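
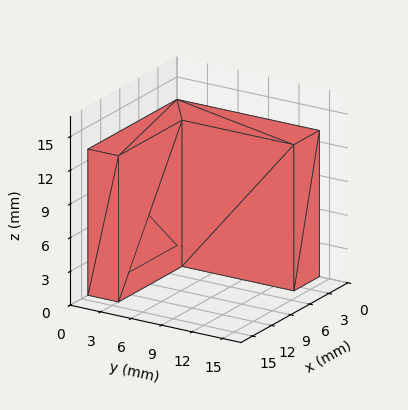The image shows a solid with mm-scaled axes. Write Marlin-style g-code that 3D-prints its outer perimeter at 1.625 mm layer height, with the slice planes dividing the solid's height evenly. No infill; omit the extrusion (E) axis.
Reading the render: the shape is an L-shaped prism: outer 14 × 14 mm, arm thicknesses ≈ 3 mm (horizontal) and 4 mm (vertical), extruded 13 mm in z (dimensions read to the nearest mm from the axis ticks). For the g-code, the solid's height is divided into equal slices at the stated Δz and each level perimeter traced with G1 moves after a G0 lift.

; perimeter-only toolpath
G21 ; units = mm
G90 ; absolute positioning
G28 ; home
; layer 1
G0 Z1.625
G0 X0.000 Y0.000
G1 X14.000 Y0.000
G1 X14.000 Y3.000
G1 X4.000 Y3.000
G1 X4.000 Y14.000
G1 X0.000 Y14.000
G1 X0.000 Y0.000
; layer 2
G0 Z3.250
G0 X0.000 Y0.000
G1 X14.000 Y0.000
G1 X14.000 Y3.000
G1 X4.000 Y3.000
G1 X4.000 Y14.000
G1 X0.000 Y14.000
G1 X0.000 Y0.000
; layer 3
G0 Z4.875
G0 X0.000 Y0.000
G1 X14.000 Y0.000
G1 X14.000 Y3.000
G1 X4.000 Y3.000
G1 X4.000 Y14.000
G1 X0.000 Y14.000
G1 X0.000 Y0.000
; layer 4
G0 Z6.500
G0 X0.000 Y0.000
G1 X14.000 Y0.000
G1 X14.000 Y3.000
G1 X4.000 Y3.000
G1 X4.000 Y14.000
G1 X0.000 Y14.000
G1 X0.000 Y0.000
; layer 5
G0 Z8.125
G0 X0.000 Y0.000
G1 X14.000 Y0.000
G1 X14.000 Y3.000
G1 X4.000 Y3.000
G1 X4.000 Y14.000
G1 X0.000 Y14.000
G1 X0.000 Y0.000
; layer 6
G0 Z9.750
G0 X0.000 Y0.000
G1 X14.000 Y0.000
G1 X14.000 Y3.000
G1 X4.000 Y3.000
G1 X4.000 Y14.000
G1 X0.000 Y14.000
G1 X0.000 Y0.000
; layer 7
G0 Z11.375
G0 X0.000 Y0.000
G1 X14.000 Y0.000
G1 X14.000 Y3.000
G1 X4.000 Y3.000
G1 X4.000 Y14.000
G1 X0.000 Y14.000
G1 X0.000 Y0.000
; layer 8
G0 Z13.000
G0 X0.000 Y0.000
G1 X14.000 Y0.000
G1 X14.000 Y3.000
G1 X4.000 Y3.000
G1 X4.000 Y14.000
G1 X0.000 Y14.000
G1 X0.000 Y0.000
M2 ; end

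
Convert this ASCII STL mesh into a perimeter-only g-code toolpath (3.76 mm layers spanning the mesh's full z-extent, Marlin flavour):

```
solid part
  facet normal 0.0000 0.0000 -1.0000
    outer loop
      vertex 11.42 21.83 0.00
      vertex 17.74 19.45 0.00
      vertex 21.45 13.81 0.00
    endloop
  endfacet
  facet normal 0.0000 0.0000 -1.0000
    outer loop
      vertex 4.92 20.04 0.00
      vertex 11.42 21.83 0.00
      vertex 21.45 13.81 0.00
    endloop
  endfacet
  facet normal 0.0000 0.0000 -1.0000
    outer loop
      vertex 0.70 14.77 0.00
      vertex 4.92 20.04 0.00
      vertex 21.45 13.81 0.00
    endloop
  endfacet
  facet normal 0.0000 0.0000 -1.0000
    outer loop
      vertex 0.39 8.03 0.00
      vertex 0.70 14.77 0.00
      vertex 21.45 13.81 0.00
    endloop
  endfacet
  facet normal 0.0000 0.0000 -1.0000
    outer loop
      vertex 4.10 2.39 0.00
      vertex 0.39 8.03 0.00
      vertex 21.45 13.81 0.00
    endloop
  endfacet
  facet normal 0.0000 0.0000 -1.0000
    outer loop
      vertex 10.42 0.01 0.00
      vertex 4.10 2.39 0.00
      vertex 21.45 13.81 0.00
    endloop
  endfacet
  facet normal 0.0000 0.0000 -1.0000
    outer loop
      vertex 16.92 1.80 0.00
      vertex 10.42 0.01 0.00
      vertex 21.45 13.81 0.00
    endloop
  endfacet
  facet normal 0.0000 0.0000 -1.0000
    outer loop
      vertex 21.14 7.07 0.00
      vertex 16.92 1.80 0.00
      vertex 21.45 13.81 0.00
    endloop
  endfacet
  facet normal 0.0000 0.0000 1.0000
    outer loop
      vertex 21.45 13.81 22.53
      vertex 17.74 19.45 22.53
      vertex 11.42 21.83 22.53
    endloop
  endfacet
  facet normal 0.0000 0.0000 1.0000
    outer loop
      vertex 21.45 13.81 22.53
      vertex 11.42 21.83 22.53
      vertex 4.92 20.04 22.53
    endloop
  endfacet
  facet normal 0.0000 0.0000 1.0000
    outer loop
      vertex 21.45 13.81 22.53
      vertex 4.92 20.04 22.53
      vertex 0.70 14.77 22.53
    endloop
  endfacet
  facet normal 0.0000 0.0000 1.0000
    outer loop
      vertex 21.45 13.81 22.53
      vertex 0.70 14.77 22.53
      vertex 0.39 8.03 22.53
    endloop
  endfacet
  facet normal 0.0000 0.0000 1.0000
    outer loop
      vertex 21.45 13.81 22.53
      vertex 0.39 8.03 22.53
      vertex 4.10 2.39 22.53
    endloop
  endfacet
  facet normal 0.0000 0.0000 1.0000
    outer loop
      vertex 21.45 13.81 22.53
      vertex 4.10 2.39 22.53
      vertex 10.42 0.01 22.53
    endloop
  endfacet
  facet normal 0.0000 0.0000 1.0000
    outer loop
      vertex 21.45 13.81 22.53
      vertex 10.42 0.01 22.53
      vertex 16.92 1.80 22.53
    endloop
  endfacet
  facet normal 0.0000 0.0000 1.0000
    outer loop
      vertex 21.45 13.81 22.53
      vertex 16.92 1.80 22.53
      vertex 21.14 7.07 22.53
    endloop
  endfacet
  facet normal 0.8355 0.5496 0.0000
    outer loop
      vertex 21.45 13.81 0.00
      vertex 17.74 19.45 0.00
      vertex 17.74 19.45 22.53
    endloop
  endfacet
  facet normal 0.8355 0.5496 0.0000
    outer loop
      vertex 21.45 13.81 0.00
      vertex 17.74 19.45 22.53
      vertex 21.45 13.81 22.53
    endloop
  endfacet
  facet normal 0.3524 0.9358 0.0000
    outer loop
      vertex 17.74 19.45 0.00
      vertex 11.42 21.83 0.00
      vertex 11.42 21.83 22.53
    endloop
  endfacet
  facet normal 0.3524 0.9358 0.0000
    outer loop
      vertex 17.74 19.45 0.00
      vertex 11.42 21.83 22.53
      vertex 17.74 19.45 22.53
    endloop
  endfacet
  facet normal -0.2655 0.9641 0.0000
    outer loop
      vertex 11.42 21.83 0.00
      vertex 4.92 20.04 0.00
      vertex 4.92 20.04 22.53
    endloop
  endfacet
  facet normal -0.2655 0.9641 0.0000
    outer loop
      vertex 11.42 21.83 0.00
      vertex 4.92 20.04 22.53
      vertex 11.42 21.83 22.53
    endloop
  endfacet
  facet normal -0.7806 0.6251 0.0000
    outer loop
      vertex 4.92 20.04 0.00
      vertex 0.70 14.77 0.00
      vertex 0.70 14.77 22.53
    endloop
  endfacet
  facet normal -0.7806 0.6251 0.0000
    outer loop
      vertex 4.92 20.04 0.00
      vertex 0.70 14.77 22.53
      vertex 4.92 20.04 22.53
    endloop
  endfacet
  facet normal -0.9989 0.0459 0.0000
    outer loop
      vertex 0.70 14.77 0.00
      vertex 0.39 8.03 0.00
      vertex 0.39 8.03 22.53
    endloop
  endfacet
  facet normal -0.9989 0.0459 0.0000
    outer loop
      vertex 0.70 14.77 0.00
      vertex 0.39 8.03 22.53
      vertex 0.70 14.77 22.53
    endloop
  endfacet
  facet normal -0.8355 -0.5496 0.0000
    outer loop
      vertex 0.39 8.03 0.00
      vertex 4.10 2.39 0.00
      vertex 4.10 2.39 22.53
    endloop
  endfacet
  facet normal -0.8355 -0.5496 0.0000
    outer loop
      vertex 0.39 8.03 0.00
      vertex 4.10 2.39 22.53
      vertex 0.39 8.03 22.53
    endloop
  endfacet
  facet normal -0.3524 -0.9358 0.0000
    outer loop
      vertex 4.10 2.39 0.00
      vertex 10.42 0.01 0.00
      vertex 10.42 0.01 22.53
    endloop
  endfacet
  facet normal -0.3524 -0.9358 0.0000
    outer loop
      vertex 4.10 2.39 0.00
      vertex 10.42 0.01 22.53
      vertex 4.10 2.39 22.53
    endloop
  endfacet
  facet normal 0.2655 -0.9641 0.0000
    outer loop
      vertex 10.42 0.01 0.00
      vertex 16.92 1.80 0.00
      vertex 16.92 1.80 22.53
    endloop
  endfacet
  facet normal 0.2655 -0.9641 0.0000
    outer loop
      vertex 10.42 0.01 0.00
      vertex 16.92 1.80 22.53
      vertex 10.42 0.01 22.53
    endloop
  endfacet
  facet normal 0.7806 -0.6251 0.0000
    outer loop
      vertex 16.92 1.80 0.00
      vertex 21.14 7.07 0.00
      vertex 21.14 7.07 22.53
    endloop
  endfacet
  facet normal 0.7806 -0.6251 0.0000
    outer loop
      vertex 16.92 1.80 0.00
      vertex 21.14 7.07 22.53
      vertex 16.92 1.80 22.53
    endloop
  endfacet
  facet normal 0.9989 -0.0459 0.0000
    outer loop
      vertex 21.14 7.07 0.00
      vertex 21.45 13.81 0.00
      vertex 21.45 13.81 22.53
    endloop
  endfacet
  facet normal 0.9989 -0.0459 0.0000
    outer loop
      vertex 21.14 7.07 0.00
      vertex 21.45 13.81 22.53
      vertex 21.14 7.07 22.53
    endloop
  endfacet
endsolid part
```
; perimeter-only toolpath
G21 ; units = mm
G90 ; absolute positioning
G28 ; home
; layer 1
G0 Z3.76
G0 X21.45 Y13.81
G1 X17.74 Y19.45
G1 X11.42 Y21.83
G1 X4.92 Y20.04
G1 X0.70 Y14.77
G1 X0.39 Y8.03
G1 X4.10 Y2.39
G1 X10.42 Y0.01
G1 X16.92 Y1.80
G1 X21.14 Y7.07
G1 X21.45 Y13.81
; layer 2
G0 Z7.51
G0 X21.45 Y13.81
G1 X17.74 Y19.45
G1 X11.42 Y21.83
G1 X4.92 Y20.04
G1 X0.70 Y14.77
G1 X0.39 Y8.03
G1 X4.10 Y2.39
G1 X10.42 Y0.01
G1 X16.92 Y1.80
G1 X21.14 Y7.07
G1 X21.45 Y13.81
; layer 3
G0 Z11.27
G0 X21.45 Y13.81
G1 X17.74 Y19.45
G1 X11.42 Y21.83
G1 X4.92 Y20.04
G1 X0.70 Y14.77
G1 X0.39 Y8.03
G1 X4.10 Y2.39
G1 X10.42 Y0.01
G1 X16.92 Y1.80
G1 X21.14 Y7.07
G1 X21.45 Y13.81
; layer 4
G0 Z15.02
G0 X21.45 Y13.81
G1 X17.74 Y19.45
G1 X11.42 Y21.83
G1 X4.92 Y20.04
G1 X0.70 Y14.77
G1 X0.39 Y8.03
G1 X4.10 Y2.39
G1 X10.42 Y0.01
G1 X16.92 Y1.80
G1 X21.14 Y7.07
G1 X21.45 Y13.81
; layer 5
G0 Z18.78
G0 X21.45 Y13.81
G1 X17.74 Y19.45
G1 X11.42 Y21.83
G1 X4.92 Y20.04
G1 X0.70 Y14.77
G1 X0.39 Y8.03
G1 X4.10 Y2.39
G1 X10.42 Y0.01
G1 X16.92 Y1.80
G1 X21.14 Y7.07
G1 X21.45 Y13.81
; layer 6
G0 Z22.53
G0 X21.45 Y13.81
G1 X17.74 Y19.45
G1 X11.42 Y21.83
G1 X4.92 Y20.04
G1 X0.70 Y14.77
G1 X0.39 Y8.03
G1 X4.10 Y2.39
G1 X10.42 Y0.01
G1 X16.92 Y1.80
G1 X21.14 Y7.07
G1 X21.45 Y13.81
M2 ; end

The solid is a regular 10-sided prism (a cylinder approximated with 10 flat sides), circumscribed radius ≈ 10.9 mm, height ≈ 22.5 mm. Slicing at Δz = 3.76 mm — 6 equal slices spanning the solid's height, so layer i sits at z = i·h/6 — gives 6 non-empty perimeters. Each is a 10-segment closed polygon; G0 lifts to the layer z and rapids to the start vertex, then G1 traces the edges.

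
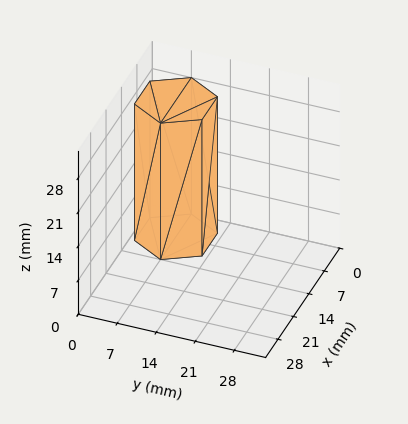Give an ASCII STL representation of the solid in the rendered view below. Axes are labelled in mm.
Reading the render: the shape is a regular 6-sided prism (a cylinder approximated with 6 flat sides), circumscribed radius ≈ 7 mm, height ≈ 28 mm (dimensions read to the nearest mm from the axis ticks). For the STL, each face is triangulated and given an outward normal.

solid part
  facet normal 0.0000 0.0000 -1.0000
    outer loop
      vertex 3.50 13.06 0.00
      vertex 10.50 13.06 0.00
      vertex 14.00 7.00 0.00
    endloop
  endfacet
  facet normal 0.0000 0.0000 -1.0000
    outer loop
      vertex 0.00 7.00 0.00
      vertex 3.50 13.06 0.00
      vertex 14.00 7.00 0.00
    endloop
  endfacet
  facet normal 0.0000 0.0000 -1.0000
    outer loop
      vertex 3.50 0.94 0.00
      vertex 0.00 7.00 0.00
      vertex 14.00 7.00 0.00
    endloop
  endfacet
  facet normal 0.0000 0.0000 -1.0000
    outer loop
      vertex 10.50 0.94 0.00
      vertex 3.50 0.94 0.00
      vertex 14.00 7.00 0.00
    endloop
  endfacet
  facet normal 0.0000 0.0000 1.0000
    outer loop
      vertex 14.00 7.00 28.00
      vertex 10.50 13.06 28.00
      vertex 3.50 13.06 28.00
    endloop
  endfacet
  facet normal 0.0000 0.0000 1.0000
    outer loop
      vertex 14.00 7.00 28.00
      vertex 3.50 13.06 28.00
      vertex 0.00 7.00 28.00
    endloop
  endfacet
  facet normal 0.0000 0.0000 1.0000
    outer loop
      vertex 14.00 7.00 28.00
      vertex 0.00 7.00 28.00
      vertex 3.50 0.94 28.00
    endloop
  endfacet
  facet normal 0.0000 0.0000 1.0000
    outer loop
      vertex 14.00 7.00 28.00
      vertex 3.50 0.94 28.00
      vertex 10.50 0.94 28.00
    endloop
  endfacet
  facet normal 0.8659 0.5001 0.0000
    outer loop
      vertex 14.00 7.00 0.00
      vertex 10.50 13.06 0.00
      vertex 10.50 13.06 28.00
    endloop
  endfacet
  facet normal 0.8659 0.5001 0.0000
    outer loop
      vertex 14.00 7.00 0.00
      vertex 10.50 13.06 28.00
      vertex 14.00 7.00 28.00
    endloop
  endfacet
  facet normal 0.0000 1.0000 0.0000
    outer loop
      vertex 10.50 13.06 0.00
      vertex 3.50 13.06 0.00
      vertex 3.50 13.06 28.00
    endloop
  endfacet
  facet normal 0.0000 1.0000 0.0000
    outer loop
      vertex 10.50 13.06 0.00
      vertex 3.50 13.06 28.00
      vertex 10.50 13.06 28.00
    endloop
  endfacet
  facet normal -0.8659 0.5001 0.0000
    outer loop
      vertex 3.50 13.06 0.00
      vertex 0.00 7.00 0.00
      vertex 0.00 7.00 28.00
    endloop
  endfacet
  facet normal -0.8659 0.5001 0.0000
    outer loop
      vertex 3.50 13.06 0.00
      vertex 0.00 7.00 28.00
      vertex 3.50 13.06 28.00
    endloop
  endfacet
  facet normal -0.8659 -0.5001 0.0000
    outer loop
      vertex 0.00 7.00 0.00
      vertex 3.50 0.94 0.00
      vertex 3.50 0.94 28.00
    endloop
  endfacet
  facet normal -0.8659 -0.5001 0.0000
    outer loop
      vertex 0.00 7.00 0.00
      vertex 3.50 0.94 28.00
      vertex 0.00 7.00 28.00
    endloop
  endfacet
  facet normal 0.0000 -1.0000 0.0000
    outer loop
      vertex 3.50 0.94 0.00
      vertex 10.50 0.94 0.00
      vertex 10.50 0.94 28.00
    endloop
  endfacet
  facet normal 0.0000 -1.0000 0.0000
    outer loop
      vertex 3.50 0.94 0.00
      vertex 10.50 0.94 28.00
      vertex 3.50 0.94 28.00
    endloop
  endfacet
  facet normal 0.8659 -0.5001 0.0000
    outer loop
      vertex 10.50 0.94 0.00
      vertex 14.00 7.00 0.00
      vertex 14.00 7.00 28.00
    endloop
  endfacet
  facet normal 0.8659 -0.5001 0.0000
    outer loop
      vertex 10.50 0.94 0.00
      vertex 14.00 7.00 28.00
      vertex 10.50 0.94 28.00
    endloop
  endfacet
endsolid part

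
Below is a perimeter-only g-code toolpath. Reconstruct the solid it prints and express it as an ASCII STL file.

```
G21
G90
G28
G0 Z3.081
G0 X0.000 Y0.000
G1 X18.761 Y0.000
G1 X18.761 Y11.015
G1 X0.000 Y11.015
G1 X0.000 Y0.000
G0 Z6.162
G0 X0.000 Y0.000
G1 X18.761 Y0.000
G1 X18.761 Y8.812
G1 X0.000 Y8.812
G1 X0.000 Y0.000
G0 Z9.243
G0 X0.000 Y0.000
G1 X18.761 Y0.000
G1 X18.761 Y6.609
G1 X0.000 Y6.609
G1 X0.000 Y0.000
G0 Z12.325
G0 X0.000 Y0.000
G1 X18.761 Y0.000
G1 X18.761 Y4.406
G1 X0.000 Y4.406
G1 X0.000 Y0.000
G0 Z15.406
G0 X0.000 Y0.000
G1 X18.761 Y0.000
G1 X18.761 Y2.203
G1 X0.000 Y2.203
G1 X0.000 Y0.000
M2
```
solid part
  facet normal 0.0000 0.0000 -1.0000
    outer loop
      vertex 18.761 13.218 0.000
      vertex 18.761 0.000 0.000
      vertex 0.000 0.000 0.000
    endloop
  endfacet
  facet normal 0.0000 0.0000 -1.0000
    outer loop
      vertex 0.000 13.218 0.000
      vertex 18.761 13.218 0.000
      vertex 0.000 0.000 0.000
    endloop
  endfacet
  facet normal 0.0000 -1.0000 0.0000
    outer loop
      vertex 0.000 0.000 0.000
      vertex 18.761 0.000 0.000
      vertex 18.761 0.000 18.487
    endloop
  endfacet
  facet normal 0.0000 -1.0000 0.0000
    outer loop
      vertex 0.000 0.000 0.000
      vertex 18.761 0.000 18.487
      vertex 0.000 0.000 18.487
    endloop
  endfacet
  facet normal 0.0000 0.8135 0.5816
    outer loop
      vertex 0.000 0.000 18.487
      vertex 18.761 0.000 18.487
      vertex 18.761 13.218 0.000
    endloop
  endfacet
  facet normal 0.0000 0.8135 0.5816
    outer loop
      vertex 0.000 0.000 18.487
      vertex 18.761 13.218 0.000
      vertex 0.000 13.218 0.000
    endloop
  endfacet
  facet normal -1.0000 0.0000 0.0000
    outer loop
      vertex 0.000 0.000 18.487
      vertex 0.000 13.218 0.000
      vertex 0.000 0.000 0.000
    endloop
  endfacet
  facet normal 1.0000 0.0000 0.0000
    outer loop
      vertex 18.761 0.000 0.000
      vertex 18.761 13.218 0.000
      vertex 18.761 0.000 18.487
    endloop
  endfacet
endsolid part

The G0 Z moves step by Δz≈3.081 mm. The G1 loops shrink linearly with z, so the solid tapers from its base footprint up to z≈18.5. Closing with a flat bottom cap and the tapered top and triangulating gives 8 facets — a wedge (ramp): 18.8 × 13.2 mm base, rising to 18.5 mm along the y=0 edge and sloping linearly to z=0 at y=13.2.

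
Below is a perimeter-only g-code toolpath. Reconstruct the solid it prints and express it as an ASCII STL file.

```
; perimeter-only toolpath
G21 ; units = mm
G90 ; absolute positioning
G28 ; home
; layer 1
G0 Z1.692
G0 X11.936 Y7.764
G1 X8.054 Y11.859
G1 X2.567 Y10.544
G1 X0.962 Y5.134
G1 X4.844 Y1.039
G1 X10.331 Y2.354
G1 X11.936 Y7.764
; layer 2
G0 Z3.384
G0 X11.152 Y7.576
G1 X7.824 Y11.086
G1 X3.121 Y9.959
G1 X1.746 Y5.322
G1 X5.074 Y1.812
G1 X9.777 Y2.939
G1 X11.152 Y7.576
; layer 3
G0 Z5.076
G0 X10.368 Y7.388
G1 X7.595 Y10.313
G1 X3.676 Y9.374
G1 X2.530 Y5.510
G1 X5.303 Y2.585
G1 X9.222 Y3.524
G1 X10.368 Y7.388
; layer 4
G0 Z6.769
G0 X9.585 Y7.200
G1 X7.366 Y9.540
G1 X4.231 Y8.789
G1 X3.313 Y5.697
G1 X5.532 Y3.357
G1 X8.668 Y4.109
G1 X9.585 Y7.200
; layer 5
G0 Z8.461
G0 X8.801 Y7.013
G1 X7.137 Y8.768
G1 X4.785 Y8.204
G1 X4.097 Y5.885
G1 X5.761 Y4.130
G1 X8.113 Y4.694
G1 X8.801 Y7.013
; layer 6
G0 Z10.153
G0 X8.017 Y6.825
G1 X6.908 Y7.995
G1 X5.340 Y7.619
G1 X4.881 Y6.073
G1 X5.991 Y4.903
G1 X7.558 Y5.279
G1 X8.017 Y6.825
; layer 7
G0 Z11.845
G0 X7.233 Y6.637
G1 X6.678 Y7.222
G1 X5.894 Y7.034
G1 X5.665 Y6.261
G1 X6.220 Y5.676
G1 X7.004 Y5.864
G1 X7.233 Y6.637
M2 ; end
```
solid part
  facet normal 0.0000 0.0000 -1.0000
    outer loop
      vertex 2.012 11.129 0.000
      vertex 8.283 12.632 0.000
      vertex 12.720 7.952 0.000
    endloop
  endfacet
  facet normal 0.0000 0.0000 -1.0000
    outer loop
      vertex 0.178 4.946 0.000
      vertex 2.012 11.129 0.000
      vertex 12.720 7.952 0.000
    endloop
  endfacet
  facet normal 0.0000 0.0000 -1.0000
    outer loop
      vertex 4.615 0.266 0.000
      vertex 0.178 4.946 0.000
      vertex 12.720 7.952 0.000
    endloop
  endfacet
  facet normal 0.0000 0.0000 -1.0000
    outer loop
      vertex 10.886 1.769 0.000
      vertex 4.615 0.266 0.000
      vertex 12.720 7.952 0.000
    endloop
  endfacet
  facet normal 0.6708 0.6360 0.3814
    outer loop
      vertex 12.720 7.952 0.000
      vertex 8.283 12.632 0.000
      vertex 6.449 6.449 13.537
    endloop
  endfacet
  facet normal -0.2155 0.8989 0.3814
    outer loop
      vertex 8.283 12.632 0.000
      vertex 2.012 11.129 0.000
      vertex 6.449 6.449 13.537
    endloop
  endfacet
  facet normal -0.8863 0.2629 0.3814
    outer loop
      vertex 2.012 11.129 0.000
      vertex 0.178 4.946 0.000
      vertex 6.449 6.449 13.537
    endloop
  endfacet
  facet normal -0.6708 -0.6360 0.3814
    outer loop
      vertex 0.178 4.946 0.000
      vertex 4.615 0.266 0.000
      vertex 6.449 6.449 13.537
    endloop
  endfacet
  facet normal 0.2155 -0.8989 0.3814
    outer loop
      vertex 4.615 0.266 0.000
      vertex 10.886 1.769 0.000
      vertex 6.449 6.449 13.537
    endloop
  endfacet
  facet normal 0.8863 -0.2629 0.3814
    outer loop
      vertex 10.886 1.769 0.000
      vertex 12.720 7.952 0.000
      vertex 6.449 6.449 13.537
    endloop
  endfacet
endsolid part

The G0 Z moves step by Δz≈1.692 mm. The G1 loops shrink linearly with z, so the solid tapers from its base footprint up to z≈13.5. Closing with a flat bottom cap and the tapered top and triangulating gives 10 facets — a regular 6-sided pyramid, base circumscribed radius ≈ 6.45 mm, apex at z ≈ 13.5 mm.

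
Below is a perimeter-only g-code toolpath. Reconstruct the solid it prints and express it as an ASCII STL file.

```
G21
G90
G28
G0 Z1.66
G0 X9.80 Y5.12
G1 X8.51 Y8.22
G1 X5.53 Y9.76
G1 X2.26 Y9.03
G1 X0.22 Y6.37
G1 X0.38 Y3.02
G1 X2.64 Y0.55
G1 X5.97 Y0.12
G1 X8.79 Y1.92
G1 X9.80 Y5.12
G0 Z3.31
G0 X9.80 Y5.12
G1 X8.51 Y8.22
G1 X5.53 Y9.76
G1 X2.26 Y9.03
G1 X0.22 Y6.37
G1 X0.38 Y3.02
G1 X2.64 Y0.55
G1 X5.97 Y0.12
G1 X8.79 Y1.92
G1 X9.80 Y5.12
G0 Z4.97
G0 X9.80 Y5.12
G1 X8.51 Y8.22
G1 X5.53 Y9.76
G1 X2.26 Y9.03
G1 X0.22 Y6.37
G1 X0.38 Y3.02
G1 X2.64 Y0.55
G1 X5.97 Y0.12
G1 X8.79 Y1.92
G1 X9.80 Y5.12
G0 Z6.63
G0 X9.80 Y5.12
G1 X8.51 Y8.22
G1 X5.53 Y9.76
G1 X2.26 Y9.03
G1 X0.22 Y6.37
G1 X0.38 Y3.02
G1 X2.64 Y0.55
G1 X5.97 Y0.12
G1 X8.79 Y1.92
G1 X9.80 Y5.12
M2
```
solid part
  facet normal 0.0000 0.0000 -1.0000
    outer loop
      vertex 5.53 9.76 0.00
      vertex 8.51 8.22 0.00
      vertex 9.80 5.12 0.00
    endloop
  endfacet
  facet normal 0.0000 0.0000 -1.0000
    outer loop
      vertex 2.26 9.03 0.00
      vertex 5.53 9.76 0.00
      vertex 9.80 5.12 0.00
    endloop
  endfacet
  facet normal 0.0000 0.0000 -1.0000
    outer loop
      vertex 0.22 6.37 0.00
      vertex 2.26 9.03 0.00
      vertex 9.80 5.12 0.00
    endloop
  endfacet
  facet normal 0.0000 0.0000 -1.0000
    outer loop
      vertex 0.38 3.02 0.00
      vertex 0.22 6.37 0.00
      vertex 9.80 5.12 0.00
    endloop
  endfacet
  facet normal 0.0000 0.0000 -1.0000
    outer loop
      vertex 2.64 0.55 0.00
      vertex 0.38 3.02 0.00
      vertex 9.80 5.12 0.00
    endloop
  endfacet
  facet normal 0.0000 0.0000 -1.0000
    outer loop
      vertex 5.97 0.12 0.00
      vertex 2.64 0.55 0.00
      vertex 9.80 5.12 0.00
    endloop
  endfacet
  facet normal 0.0000 0.0000 -1.0000
    outer loop
      vertex 8.79 1.92 0.00
      vertex 5.97 0.12 0.00
      vertex 9.80 5.12 0.00
    endloop
  endfacet
  facet normal 0.0000 0.0000 1.0000
    outer loop
      vertex 9.80 5.12 6.63
      vertex 8.51 8.22 6.63
      vertex 5.53 9.76 6.63
    endloop
  endfacet
  facet normal 0.0000 0.0000 1.0000
    outer loop
      vertex 9.80 5.12 6.63
      vertex 5.53 9.76 6.63
      vertex 2.26 9.03 6.63
    endloop
  endfacet
  facet normal 0.0000 0.0000 1.0000
    outer loop
      vertex 9.80 5.12 6.63
      vertex 2.26 9.03 6.63
      vertex 0.22 6.37 6.63
    endloop
  endfacet
  facet normal 0.0000 0.0000 1.0000
    outer loop
      vertex 9.80 5.12 6.63
      vertex 0.22 6.37 6.63
      vertex 0.38 3.02 6.63
    endloop
  endfacet
  facet normal 0.0000 0.0000 1.0000
    outer loop
      vertex 9.80 5.12 6.63
      vertex 0.38 3.02 6.63
      vertex 2.64 0.55 6.63
    endloop
  endfacet
  facet normal 0.0000 0.0000 1.0000
    outer loop
      vertex 9.80 5.12 6.63
      vertex 2.64 0.55 6.63
      vertex 5.97 0.12 6.63
    endloop
  endfacet
  facet normal 0.0000 0.0000 1.0000
    outer loop
      vertex 9.80 5.12 6.63
      vertex 5.97 0.12 6.63
      vertex 8.79 1.92 6.63
    endloop
  endfacet
  facet normal 0.9233 0.3842 0.0000
    outer loop
      vertex 9.80 5.12 0.00
      vertex 8.51 8.22 0.00
      vertex 8.51 8.22 6.63
    endloop
  endfacet
  facet normal 0.9233 0.3842 0.0000
    outer loop
      vertex 9.80 5.12 0.00
      vertex 8.51 8.22 6.63
      vertex 9.80 5.12 6.63
    endloop
  endfacet
  facet normal 0.4591 0.8884 0.0000
    outer loop
      vertex 8.51 8.22 0.00
      vertex 5.53 9.76 0.00
      vertex 5.53 9.76 6.63
    endloop
  endfacet
  facet normal 0.4591 0.8884 0.0000
    outer loop
      vertex 8.51 8.22 0.00
      vertex 5.53 9.76 6.63
      vertex 8.51 8.22 6.63
    endloop
  endfacet
  facet normal -0.2179 0.9760 0.0000
    outer loop
      vertex 5.53 9.76 0.00
      vertex 2.26 9.03 0.00
      vertex 2.26 9.03 6.63
    endloop
  endfacet
  facet normal -0.2179 0.9760 0.0000
    outer loop
      vertex 5.53 9.76 0.00
      vertex 2.26 9.03 6.63
      vertex 5.53 9.76 6.63
    endloop
  endfacet
  facet normal -0.7935 0.6086 0.0000
    outer loop
      vertex 2.26 9.03 0.00
      vertex 0.22 6.37 0.00
      vertex 0.22 6.37 6.63
    endloop
  endfacet
  facet normal -0.7935 0.6086 0.0000
    outer loop
      vertex 2.26 9.03 0.00
      vertex 0.22 6.37 6.63
      vertex 2.26 9.03 6.63
    endloop
  endfacet
  facet normal -0.9989 -0.0477 0.0000
    outer loop
      vertex 0.22 6.37 0.00
      vertex 0.38 3.02 0.00
      vertex 0.38 3.02 6.63
    endloop
  endfacet
  facet normal -0.9989 -0.0477 0.0000
    outer loop
      vertex 0.22 6.37 0.00
      vertex 0.38 3.02 6.63
      vertex 0.22 6.37 6.63
    endloop
  endfacet
  facet normal -0.7378 -0.6750 0.0000
    outer loop
      vertex 0.38 3.02 0.00
      vertex 2.64 0.55 0.00
      vertex 2.64 0.55 6.63
    endloop
  endfacet
  facet normal -0.7378 -0.6750 0.0000
    outer loop
      vertex 0.38 3.02 0.00
      vertex 2.64 0.55 6.63
      vertex 0.38 3.02 6.63
    endloop
  endfacet
  facet normal -0.1281 -0.9918 0.0000
    outer loop
      vertex 2.64 0.55 0.00
      vertex 5.97 0.12 0.00
      vertex 5.97 0.12 6.63
    endloop
  endfacet
  facet normal -0.1281 -0.9918 0.0000
    outer loop
      vertex 2.64 0.55 0.00
      vertex 5.97 0.12 6.63
      vertex 2.64 0.55 6.63
    endloop
  endfacet
  facet normal 0.5380 -0.8429 0.0000
    outer loop
      vertex 5.97 0.12 0.00
      vertex 8.79 1.92 0.00
      vertex 8.79 1.92 6.63
    endloop
  endfacet
  facet normal 0.5380 -0.8429 0.0000
    outer loop
      vertex 5.97 0.12 0.00
      vertex 8.79 1.92 6.63
      vertex 5.97 0.12 6.63
    endloop
  endfacet
  facet normal 0.9536 -0.3010 0.0000
    outer loop
      vertex 8.79 1.92 0.00
      vertex 9.80 5.12 0.00
      vertex 9.80 5.12 6.63
    endloop
  endfacet
  facet normal 0.9536 -0.3010 0.0000
    outer loop
      vertex 8.79 1.92 0.00
      vertex 9.80 5.12 6.63
      vertex 8.79 1.92 6.63
    endloop
  endfacet
endsolid part

The G0 Z moves step by Δz≈1.66 mm. Every layer's G1 loop is the same polygon, so the solid is a straight extrusion of it from z=0 to z≈6.63. Closing with flat bottom and top caps and triangulating gives 32 facets — a regular 9-sided prism (a cylinder approximated with 9 flat sides), circumscribed radius ≈ 4.9 mm, height ≈ 6.63 mm.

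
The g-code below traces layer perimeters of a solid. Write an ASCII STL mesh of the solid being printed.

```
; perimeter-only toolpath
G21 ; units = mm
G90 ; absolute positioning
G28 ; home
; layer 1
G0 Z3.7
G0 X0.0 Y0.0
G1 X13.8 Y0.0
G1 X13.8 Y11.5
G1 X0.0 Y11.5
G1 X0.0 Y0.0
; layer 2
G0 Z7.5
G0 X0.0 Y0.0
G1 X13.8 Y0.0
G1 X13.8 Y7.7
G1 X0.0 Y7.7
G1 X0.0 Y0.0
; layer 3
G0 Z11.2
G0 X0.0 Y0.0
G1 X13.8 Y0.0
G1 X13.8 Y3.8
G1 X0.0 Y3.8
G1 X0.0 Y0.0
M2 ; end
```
solid part
  facet normal 0.0000 0.0000 -1.0000
    outer loop
      vertex 13.8 15.3 0.0
      vertex 13.8 0.0 0.0
      vertex 0.0 0.0 0.0
    endloop
  endfacet
  facet normal 0.0000 0.0000 -1.0000
    outer loop
      vertex 0.0 15.3 0.0
      vertex 13.8 15.3 0.0
      vertex 0.0 0.0 0.0
    endloop
  endfacet
  facet normal 0.0000 -1.0000 0.0000
    outer loop
      vertex 0.0 0.0 0.0
      vertex 13.8 0.0 0.0
      vertex 13.8 0.0 14.9
    endloop
  endfacet
  facet normal 0.0000 -1.0000 0.0000
    outer loop
      vertex 0.0 0.0 0.0
      vertex 13.8 0.0 14.9
      vertex 0.0 0.0 14.9
    endloop
  endfacet
  facet normal 0.0000 0.6977 0.7164
    outer loop
      vertex 0.0 0.0 14.9
      vertex 13.8 0.0 14.9
      vertex 13.8 15.3 0.0
    endloop
  endfacet
  facet normal 0.0000 0.6977 0.7164
    outer loop
      vertex 0.0 0.0 14.9
      vertex 13.8 15.3 0.0
      vertex 0.0 15.3 0.0
    endloop
  endfacet
  facet normal -1.0000 0.0000 0.0000
    outer loop
      vertex 0.0 0.0 14.9
      vertex 0.0 15.3 0.0
      vertex 0.0 0.0 0.0
    endloop
  endfacet
  facet normal 1.0000 0.0000 0.0000
    outer loop
      vertex 13.8 0.0 0.0
      vertex 13.8 15.3 0.0
      vertex 13.8 0.0 14.9
    endloop
  endfacet
endsolid part

The G0 Z moves step by Δz≈3.7 mm. The G1 loops shrink linearly with z, so the solid tapers from its base footprint up to z≈14.9. Closing with a flat bottom cap and the tapered top and triangulating gives 8 facets — a wedge (ramp): 13.8 × 15.3 mm base, rising to 14.9 mm along the y=0 edge and sloping linearly to z=0 at y=15.3.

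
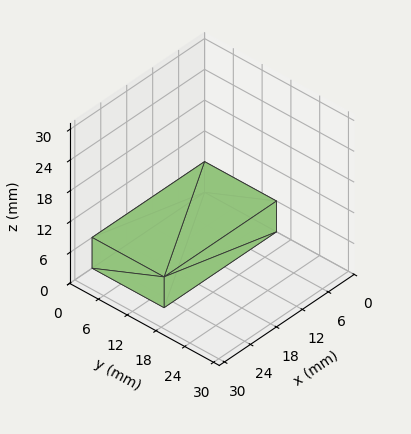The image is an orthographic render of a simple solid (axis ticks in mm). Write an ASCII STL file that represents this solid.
Reading the render: the shape is a rectangular box, roughly 26 × 15 mm footprint and 6 mm tall (dimensions read to the nearest mm from the axis ticks). For the STL, each face is triangulated and given an outward normal.

solid part
  facet normal 0.0000 0.0000 -1.0000
    outer loop
      vertex 26.0 15.0 0.0
      vertex 26.0 0.0 0.0
      vertex 0.0 0.0 0.0
    endloop
  endfacet
  facet normal 0.0000 0.0000 -1.0000
    outer loop
      vertex 0.0 15.0 0.0
      vertex 26.0 15.0 0.0
      vertex 0.0 0.0 0.0
    endloop
  endfacet
  facet normal 0.0000 0.0000 1.0000
    outer loop
      vertex 0.0 0.0 6.0
      vertex 26.0 0.0 6.0
      vertex 26.0 15.0 6.0
    endloop
  endfacet
  facet normal 0.0000 0.0000 1.0000
    outer loop
      vertex 0.0 0.0 6.0
      vertex 26.0 15.0 6.0
      vertex 0.0 15.0 6.0
    endloop
  endfacet
  facet normal 0.0000 -1.0000 0.0000
    outer loop
      vertex 0.0 0.0 0.0
      vertex 26.0 0.0 0.0
      vertex 26.0 0.0 6.0
    endloop
  endfacet
  facet normal 0.0000 -1.0000 0.0000
    outer loop
      vertex 0.0 0.0 0.0
      vertex 26.0 0.0 6.0
      vertex 0.0 0.0 6.0
    endloop
  endfacet
  facet normal 0.0000 1.0000 0.0000
    outer loop
      vertex 26.0 15.0 6.0
      vertex 26.0 15.0 0.0
      vertex 0.0 15.0 0.0
    endloop
  endfacet
  facet normal 0.0000 1.0000 0.0000
    outer loop
      vertex 0.0 15.0 6.0
      vertex 26.0 15.0 6.0
      vertex 0.0 15.0 0.0
    endloop
  endfacet
  facet normal -1.0000 0.0000 0.0000
    outer loop
      vertex 0.0 15.0 6.0
      vertex 0.0 15.0 0.0
      vertex 0.0 0.0 0.0
    endloop
  endfacet
  facet normal -1.0000 0.0000 0.0000
    outer loop
      vertex 0.0 0.0 6.0
      vertex 0.0 15.0 6.0
      vertex 0.0 0.0 0.0
    endloop
  endfacet
  facet normal 1.0000 0.0000 0.0000
    outer loop
      vertex 26.0 0.0 0.0
      vertex 26.0 15.0 0.0
      vertex 26.0 15.0 6.0
    endloop
  endfacet
  facet normal 1.0000 0.0000 0.0000
    outer loop
      vertex 26.0 0.0 0.0
      vertex 26.0 15.0 6.0
      vertex 26.0 0.0 6.0
    endloop
  endfacet
endsolid part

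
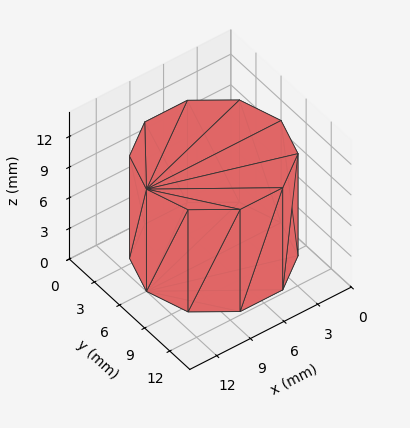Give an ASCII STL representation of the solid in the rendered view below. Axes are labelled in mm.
Reading the render: the shape is a regular 10-sided prism (a cylinder approximated with 10 flat sides), circumscribed radius ≈ 6 mm, height ≈ 10 mm (dimensions read to the nearest mm from the axis ticks). For the STL, each face is triangulated and given an outward normal.

solid part
  facet normal 0.0000 0.0000 -1.0000
    outer loop
      vertex 7.9 11.7 0.0
      vertex 10.9 9.5 0.0
      vertex 12.0 6.0 0.0
    endloop
  endfacet
  facet normal 0.0000 0.0000 -1.0000
    outer loop
      vertex 4.1 11.7 0.0
      vertex 7.9 11.7 0.0
      vertex 12.0 6.0 0.0
    endloop
  endfacet
  facet normal 0.0000 0.0000 -1.0000
    outer loop
      vertex 1.1 9.5 0.0
      vertex 4.1 11.7 0.0
      vertex 12.0 6.0 0.0
    endloop
  endfacet
  facet normal 0.0000 0.0000 -1.0000
    outer loop
      vertex 0.0 6.0 0.0
      vertex 1.1 9.5 0.0
      vertex 12.0 6.0 0.0
    endloop
  endfacet
  facet normal 0.0000 0.0000 -1.0000
    outer loop
      vertex 1.1 2.5 0.0
      vertex 0.0 6.0 0.0
      vertex 12.0 6.0 0.0
    endloop
  endfacet
  facet normal 0.0000 0.0000 -1.0000
    outer loop
      vertex 4.1 0.3 0.0
      vertex 1.1 2.5 0.0
      vertex 12.0 6.0 0.0
    endloop
  endfacet
  facet normal 0.0000 0.0000 -1.0000
    outer loop
      vertex 7.9 0.3 0.0
      vertex 4.1 0.3 0.0
      vertex 12.0 6.0 0.0
    endloop
  endfacet
  facet normal 0.0000 0.0000 -1.0000
    outer loop
      vertex 10.9 2.5 0.0
      vertex 7.9 0.3 0.0
      vertex 12.0 6.0 0.0
    endloop
  endfacet
  facet normal 0.0000 0.0000 1.0000
    outer loop
      vertex 12.0 6.0 10.0
      vertex 10.9 9.5 10.0
      vertex 7.9 11.7 10.0
    endloop
  endfacet
  facet normal 0.0000 0.0000 1.0000
    outer loop
      vertex 12.0 6.0 10.0
      vertex 7.9 11.7 10.0
      vertex 4.1 11.7 10.0
    endloop
  endfacet
  facet normal 0.0000 0.0000 1.0000
    outer loop
      vertex 12.0 6.0 10.0
      vertex 4.1 11.7 10.0
      vertex 1.1 9.5 10.0
    endloop
  endfacet
  facet normal 0.0000 0.0000 1.0000
    outer loop
      vertex 12.0 6.0 10.0
      vertex 1.1 9.5 10.0
      vertex 0.0 6.0 10.0
    endloop
  endfacet
  facet normal 0.0000 0.0000 1.0000
    outer loop
      vertex 12.0 6.0 10.0
      vertex 0.0 6.0 10.0
      vertex 1.1 2.5 10.0
    endloop
  endfacet
  facet normal 0.0000 0.0000 1.0000
    outer loop
      vertex 12.0 6.0 10.0
      vertex 1.1 2.5 10.0
      vertex 4.1 0.3 10.0
    endloop
  endfacet
  facet normal 0.0000 0.0000 1.0000
    outer loop
      vertex 12.0 6.0 10.0
      vertex 4.1 0.3 10.0
      vertex 7.9 0.3 10.0
    endloop
  endfacet
  facet normal 0.0000 0.0000 1.0000
    outer loop
      vertex 12.0 6.0 10.0
      vertex 7.9 0.3 10.0
      vertex 10.9 2.5 10.0
    endloop
  endfacet
  facet normal 0.9540 0.2998 0.0000
    outer loop
      vertex 12.0 6.0 0.0
      vertex 10.9 9.5 0.0
      vertex 10.9 9.5 10.0
    endloop
  endfacet
  facet normal 0.9540 0.2998 0.0000
    outer loop
      vertex 12.0 6.0 0.0
      vertex 10.9 9.5 10.0
      vertex 12.0 6.0 10.0
    endloop
  endfacet
  facet normal 0.5914 0.8064 0.0000
    outer loop
      vertex 10.9 9.5 0.0
      vertex 7.9 11.7 0.0
      vertex 7.9 11.7 10.0
    endloop
  endfacet
  facet normal 0.5914 0.8064 0.0000
    outer loop
      vertex 10.9 9.5 0.0
      vertex 7.9 11.7 10.0
      vertex 10.9 9.5 10.0
    endloop
  endfacet
  facet normal 0.0000 1.0000 0.0000
    outer loop
      vertex 7.9 11.7 0.0
      vertex 4.1 11.7 0.0
      vertex 4.1 11.7 10.0
    endloop
  endfacet
  facet normal 0.0000 1.0000 0.0000
    outer loop
      vertex 7.9 11.7 0.0
      vertex 4.1 11.7 10.0
      vertex 7.9 11.7 10.0
    endloop
  endfacet
  facet normal -0.5914 0.8064 0.0000
    outer loop
      vertex 4.1 11.7 0.0
      vertex 1.1 9.5 0.0
      vertex 1.1 9.5 10.0
    endloop
  endfacet
  facet normal -0.5914 0.8064 0.0000
    outer loop
      vertex 4.1 11.7 0.0
      vertex 1.1 9.5 10.0
      vertex 4.1 11.7 10.0
    endloop
  endfacet
  facet normal -0.9540 0.2998 0.0000
    outer loop
      vertex 1.1 9.5 0.0
      vertex 0.0 6.0 0.0
      vertex 0.0 6.0 10.0
    endloop
  endfacet
  facet normal -0.9540 0.2998 0.0000
    outer loop
      vertex 1.1 9.5 0.0
      vertex 0.0 6.0 10.0
      vertex 1.1 9.5 10.0
    endloop
  endfacet
  facet normal -0.9540 -0.2998 0.0000
    outer loop
      vertex 0.0 6.0 0.0
      vertex 1.1 2.5 0.0
      vertex 1.1 2.5 10.0
    endloop
  endfacet
  facet normal -0.9540 -0.2998 0.0000
    outer loop
      vertex 0.0 6.0 0.0
      vertex 1.1 2.5 10.0
      vertex 0.0 6.0 10.0
    endloop
  endfacet
  facet normal -0.5914 -0.8064 0.0000
    outer loop
      vertex 1.1 2.5 0.0
      vertex 4.1 0.3 0.0
      vertex 4.1 0.3 10.0
    endloop
  endfacet
  facet normal -0.5914 -0.8064 0.0000
    outer loop
      vertex 1.1 2.5 0.0
      vertex 4.1 0.3 10.0
      vertex 1.1 2.5 10.0
    endloop
  endfacet
  facet normal 0.0000 -1.0000 0.0000
    outer loop
      vertex 4.1 0.3 0.0
      vertex 7.9 0.3 0.0
      vertex 7.9 0.3 10.0
    endloop
  endfacet
  facet normal 0.0000 -1.0000 0.0000
    outer loop
      vertex 4.1 0.3 0.0
      vertex 7.9 0.3 10.0
      vertex 4.1 0.3 10.0
    endloop
  endfacet
  facet normal 0.5914 -0.8064 0.0000
    outer loop
      vertex 7.9 0.3 0.0
      vertex 10.9 2.5 0.0
      vertex 10.9 2.5 10.0
    endloop
  endfacet
  facet normal 0.5914 -0.8064 0.0000
    outer loop
      vertex 7.9 0.3 0.0
      vertex 10.9 2.5 10.0
      vertex 7.9 0.3 10.0
    endloop
  endfacet
  facet normal 0.9540 -0.2998 0.0000
    outer loop
      vertex 10.9 2.5 0.0
      vertex 12.0 6.0 0.0
      vertex 12.0 6.0 10.0
    endloop
  endfacet
  facet normal 0.9540 -0.2998 0.0000
    outer loop
      vertex 10.9 2.5 0.0
      vertex 12.0 6.0 10.0
      vertex 10.9 2.5 10.0
    endloop
  endfacet
endsolid part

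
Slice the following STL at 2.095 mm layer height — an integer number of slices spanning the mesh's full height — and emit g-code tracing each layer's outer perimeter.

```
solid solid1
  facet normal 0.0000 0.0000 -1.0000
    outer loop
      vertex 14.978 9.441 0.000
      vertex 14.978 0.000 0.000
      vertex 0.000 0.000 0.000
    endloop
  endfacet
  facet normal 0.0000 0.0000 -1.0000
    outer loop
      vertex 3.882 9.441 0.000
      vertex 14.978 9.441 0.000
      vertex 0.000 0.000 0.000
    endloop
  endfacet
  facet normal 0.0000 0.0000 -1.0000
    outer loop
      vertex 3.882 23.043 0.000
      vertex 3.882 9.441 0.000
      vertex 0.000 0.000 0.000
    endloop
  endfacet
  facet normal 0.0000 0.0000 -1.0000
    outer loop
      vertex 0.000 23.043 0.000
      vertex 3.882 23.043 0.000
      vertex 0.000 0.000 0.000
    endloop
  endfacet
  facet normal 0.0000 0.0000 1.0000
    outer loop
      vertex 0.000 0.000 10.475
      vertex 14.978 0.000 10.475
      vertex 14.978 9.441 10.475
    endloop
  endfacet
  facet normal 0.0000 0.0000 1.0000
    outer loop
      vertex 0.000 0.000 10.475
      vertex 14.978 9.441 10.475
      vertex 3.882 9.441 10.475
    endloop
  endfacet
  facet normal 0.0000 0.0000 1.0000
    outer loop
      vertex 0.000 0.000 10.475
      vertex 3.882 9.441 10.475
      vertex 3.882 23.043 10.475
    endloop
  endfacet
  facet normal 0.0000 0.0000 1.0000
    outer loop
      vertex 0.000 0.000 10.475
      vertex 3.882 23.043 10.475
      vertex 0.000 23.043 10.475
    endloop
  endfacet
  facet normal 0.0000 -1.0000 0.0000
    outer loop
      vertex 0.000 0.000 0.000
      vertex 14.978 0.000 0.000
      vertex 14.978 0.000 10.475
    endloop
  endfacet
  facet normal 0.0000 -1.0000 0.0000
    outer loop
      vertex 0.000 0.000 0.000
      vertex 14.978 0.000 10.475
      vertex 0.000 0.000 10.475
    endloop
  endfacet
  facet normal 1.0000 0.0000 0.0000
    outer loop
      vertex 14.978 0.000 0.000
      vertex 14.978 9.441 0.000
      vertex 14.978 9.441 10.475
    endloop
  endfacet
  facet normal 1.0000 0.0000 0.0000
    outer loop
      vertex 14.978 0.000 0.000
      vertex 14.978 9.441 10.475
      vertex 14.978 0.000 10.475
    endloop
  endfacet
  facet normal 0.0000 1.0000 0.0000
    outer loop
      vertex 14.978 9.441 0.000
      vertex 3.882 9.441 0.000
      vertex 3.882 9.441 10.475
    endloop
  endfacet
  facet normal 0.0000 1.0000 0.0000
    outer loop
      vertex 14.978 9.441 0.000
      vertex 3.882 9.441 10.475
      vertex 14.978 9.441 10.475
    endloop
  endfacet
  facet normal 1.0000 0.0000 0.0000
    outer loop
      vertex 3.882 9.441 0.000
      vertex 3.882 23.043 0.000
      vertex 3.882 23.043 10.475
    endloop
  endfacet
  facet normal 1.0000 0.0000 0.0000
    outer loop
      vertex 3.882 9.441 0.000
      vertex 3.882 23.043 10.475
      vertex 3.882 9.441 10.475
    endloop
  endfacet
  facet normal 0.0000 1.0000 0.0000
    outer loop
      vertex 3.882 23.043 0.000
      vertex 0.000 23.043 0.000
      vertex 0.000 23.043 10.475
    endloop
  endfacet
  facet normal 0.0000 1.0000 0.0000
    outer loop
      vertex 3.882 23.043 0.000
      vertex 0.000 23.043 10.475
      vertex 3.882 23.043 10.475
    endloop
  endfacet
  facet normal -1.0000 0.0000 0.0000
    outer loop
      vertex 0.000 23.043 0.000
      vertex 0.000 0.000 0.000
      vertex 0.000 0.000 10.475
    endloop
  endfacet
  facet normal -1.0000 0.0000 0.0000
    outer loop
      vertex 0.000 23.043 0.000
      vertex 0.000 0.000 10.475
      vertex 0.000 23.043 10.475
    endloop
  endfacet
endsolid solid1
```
; perimeter-only toolpath
G21 ; units = mm
G90 ; absolute positioning
G28 ; home
; layer 1
G0 Z2.095
G0 X0.000 Y0.000
G1 X14.978 Y0.000
G1 X14.978 Y9.441
G1 X3.882 Y9.441
G1 X3.882 Y23.043
G1 X0.000 Y23.043
G1 X0.000 Y0.000
; layer 2
G0 Z4.190
G0 X0.000 Y0.000
G1 X14.978 Y0.000
G1 X14.978 Y9.441
G1 X3.882 Y9.441
G1 X3.882 Y23.043
G1 X0.000 Y23.043
G1 X0.000 Y0.000
; layer 3
G0 Z6.285
G0 X0.000 Y0.000
G1 X14.978 Y0.000
G1 X14.978 Y9.441
G1 X3.882 Y9.441
G1 X3.882 Y23.043
G1 X0.000 Y23.043
G1 X0.000 Y0.000
; layer 4
G0 Z8.380
G0 X0.000 Y0.000
G1 X14.978 Y0.000
G1 X14.978 Y9.441
G1 X3.882 Y9.441
G1 X3.882 Y23.043
G1 X0.000 Y23.043
G1 X0.000 Y0.000
; layer 5
G0 Z10.475
G0 X0.000 Y0.000
G1 X14.978 Y0.000
G1 X14.978 Y9.441
G1 X3.882 Y9.441
G1 X3.882 Y23.043
G1 X0.000 Y23.043
G1 X0.000 Y0.000
M2 ; end

The solid is an L-shaped prism: outer 15 × 23 mm, arm thicknesses ≈ 9.44 mm (horizontal) and 3.88 mm (vertical), extruded 10.5 mm in z. Slicing at Δz = 2.095 mm — 5 equal slices spanning the solid's height, so layer i sits at z = i·h/5 — gives 5 non-empty perimeters. Each is a 6-segment closed polygon; G0 lifts to the layer z and rapids to the start vertex, then G1 traces the edges.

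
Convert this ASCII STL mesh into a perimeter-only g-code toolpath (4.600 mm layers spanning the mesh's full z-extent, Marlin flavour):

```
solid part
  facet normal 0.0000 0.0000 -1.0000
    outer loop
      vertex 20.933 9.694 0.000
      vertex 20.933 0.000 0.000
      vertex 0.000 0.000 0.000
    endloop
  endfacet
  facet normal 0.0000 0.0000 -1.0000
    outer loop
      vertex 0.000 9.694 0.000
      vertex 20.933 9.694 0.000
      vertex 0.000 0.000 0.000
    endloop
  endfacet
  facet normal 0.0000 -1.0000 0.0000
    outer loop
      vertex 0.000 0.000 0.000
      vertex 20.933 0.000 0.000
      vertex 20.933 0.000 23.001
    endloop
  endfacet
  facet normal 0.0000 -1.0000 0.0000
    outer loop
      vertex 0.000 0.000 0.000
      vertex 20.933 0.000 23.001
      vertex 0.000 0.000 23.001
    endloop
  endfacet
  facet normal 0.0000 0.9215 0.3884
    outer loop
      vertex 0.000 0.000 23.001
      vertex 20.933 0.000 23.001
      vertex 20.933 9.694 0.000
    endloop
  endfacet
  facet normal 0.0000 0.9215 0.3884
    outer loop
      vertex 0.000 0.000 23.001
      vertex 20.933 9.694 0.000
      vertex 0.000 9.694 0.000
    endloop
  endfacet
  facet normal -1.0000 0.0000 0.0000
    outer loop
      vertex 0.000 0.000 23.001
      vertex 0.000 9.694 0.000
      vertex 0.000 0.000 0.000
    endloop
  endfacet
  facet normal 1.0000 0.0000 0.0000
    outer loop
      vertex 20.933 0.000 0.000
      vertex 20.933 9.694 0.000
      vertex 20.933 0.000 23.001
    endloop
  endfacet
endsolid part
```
; perimeter-only toolpath
G21 ; units = mm
G90 ; absolute positioning
G28 ; home
; layer 1
G0 Z4.600
G0 X0.000 Y0.000
G1 X20.933 Y0.000
G1 X20.933 Y7.755
G1 X0.000 Y7.755
G1 X0.000 Y0.000
; layer 2
G0 Z9.200
G0 X0.000 Y0.000
G1 X20.933 Y0.000
G1 X20.933 Y5.816
G1 X0.000 Y5.816
G1 X0.000 Y0.000
; layer 3
G0 Z13.801
G0 X0.000 Y0.000
G1 X20.933 Y0.000
G1 X20.933 Y3.878
G1 X0.000 Y3.878
G1 X0.000 Y0.000
; layer 4
G0 Z18.401
G0 X0.000 Y0.000
G1 X20.933 Y0.000
G1 X20.933 Y1.939
G1 X0.000 Y1.939
G1 X0.000 Y0.000
M2 ; end

The solid is a wedge (ramp): 20.9 × 9.69 mm base, rising to 23 mm along the y=0 edge and sloping linearly to z=0 at y=9.69. Slicing at Δz = 4.600 mm — 5 equal slices spanning the solid's height, so layer i sits at z = i·h/5 — gives 4 non-empty perimeters. Each is a 4-segment closed polygon; G0 lifts to the layer z and rapids to the start vertex, then G1 traces the edges. The cross-section shrinks linearly with z (the slice at the apex is degenerate and omitted).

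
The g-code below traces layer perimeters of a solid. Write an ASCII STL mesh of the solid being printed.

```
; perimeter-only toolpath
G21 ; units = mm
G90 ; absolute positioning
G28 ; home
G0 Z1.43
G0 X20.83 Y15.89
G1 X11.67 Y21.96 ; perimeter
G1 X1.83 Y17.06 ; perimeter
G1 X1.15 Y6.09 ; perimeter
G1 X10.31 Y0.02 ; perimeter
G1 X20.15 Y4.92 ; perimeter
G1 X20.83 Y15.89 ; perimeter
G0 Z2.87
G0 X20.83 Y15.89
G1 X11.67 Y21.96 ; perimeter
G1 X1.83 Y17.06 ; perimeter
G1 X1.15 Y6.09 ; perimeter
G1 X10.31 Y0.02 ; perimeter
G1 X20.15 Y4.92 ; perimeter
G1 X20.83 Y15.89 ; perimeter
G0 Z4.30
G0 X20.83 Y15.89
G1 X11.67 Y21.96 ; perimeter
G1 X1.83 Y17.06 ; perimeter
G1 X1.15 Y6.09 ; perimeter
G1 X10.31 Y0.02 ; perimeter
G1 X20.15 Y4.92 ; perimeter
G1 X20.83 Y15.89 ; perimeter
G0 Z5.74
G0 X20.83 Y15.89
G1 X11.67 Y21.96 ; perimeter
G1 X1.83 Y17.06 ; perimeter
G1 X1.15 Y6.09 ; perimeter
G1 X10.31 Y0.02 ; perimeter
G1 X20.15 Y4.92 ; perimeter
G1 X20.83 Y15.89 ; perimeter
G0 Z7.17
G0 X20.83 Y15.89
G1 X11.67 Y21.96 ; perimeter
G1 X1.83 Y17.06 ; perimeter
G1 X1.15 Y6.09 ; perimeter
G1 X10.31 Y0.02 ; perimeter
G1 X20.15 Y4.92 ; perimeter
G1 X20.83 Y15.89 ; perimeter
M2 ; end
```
solid part
  facet normal 0.0000 0.0000 -1.0000
    outer loop
      vertex 1.83 17.06 0.00
      vertex 11.67 21.96 0.00
      vertex 20.83 15.89 0.00
    endloop
  endfacet
  facet normal 0.0000 0.0000 -1.0000
    outer loop
      vertex 1.15 6.09 0.00
      vertex 1.83 17.06 0.00
      vertex 20.83 15.89 0.00
    endloop
  endfacet
  facet normal 0.0000 0.0000 -1.0000
    outer loop
      vertex 10.31 0.02 0.00
      vertex 1.15 6.09 0.00
      vertex 20.83 15.89 0.00
    endloop
  endfacet
  facet normal 0.0000 0.0000 -1.0000
    outer loop
      vertex 20.15 4.92 0.00
      vertex 10.31 0.02 0.00
      vertex 20.83 15.89 0.00
    endloop
  endfacet
  facet normal 0.0000 0.0000 1.0000
    outer loop
      vertex 20.83 15.89 7.17
      vertex 11.67 21.96 7.17
      vertex 1.83 17.06 7.17
    endloop
  endfacet
  facet normal 0.0000 0.0000 1.0000
    outer loop
      vertex 20.83 15.89 7.17
      vertex 1.83 17.06 7.17
      vertex 1.15 6.09 7.17
    endloop
  endfacet
  facet normal 0.0000 0.0000 1.0000
    outer loop
      vertex 20.83 15.89 7.17
      vertex 1.15 6.09 7.17
      vertex 10.31 0.02 7.17
    endloop
  endfacet
  facet normal 0.0000 0.0000 1.0000
    outer loop
      vertex 20.83 15.89 7.17
      vertex 10.31 0.02 7.17
      vertex 20.15 4.92 7.17
    endloop
  endfacet
  facet normal 0.5524 0.8336 0.0000
    outer loop
      vertex 20.83 15.89 0.00
      vertex 11.67 21.96 0.00
      vertex 11.67 21.96 7.17
    endloop
  endfacet
  facet normal 0.5524 0.8336 0.0000
    outer loop
      vertex 20.83 15.89 0.00
      vertex 11.67 21.96 7.17
      vertex 20.83 15.89 7.17
    endloop
  endfacet
  facet normal -0.4458 0.8952 0.0000
    outer loop
      vertex 11.67 21.96 0.00
      vertex 1.83 17.06 0.00
      vertex 1.83 17.06 7.17
    endloop
  endfacet
  facet normal -0.4458 0.8952 0.0000
    outer loop
      vertex 11.67 21.96 0.00
      vertex 1.83 17.06 7.17
      vertex 11.67 21.96 7.17
    endloop
  endfacet
  facet normal -0.9981 0.0619 0.0000
    outer loop
      vertex 1.83 17.06 0.00
      vertex 1.15 6.09 0.00
      vertex 1.15 6.09 7.17
    endloop
  endfacet
  facet normal -0.9981 0.0619 0.0000
    outer loop
      vertex 1.83 17.06 0.00
      vertex 1.15 6.09 7.17
      vertex 1.83 17.06 7.17
    endloop
  endfacet
  facet normal -0.5524 -0.8336 0.0000
    outer loop
      vertex 1.15 6.09 0.00
      vertex 10.31 0.02 0.00
      vertex 10.31 0.02 7.17
    endloop
  endfacet
  facet normal -0.5524 -0.8336 0.0000
    outer loop
      vertex 1.15 6.09 0.00
      vertex 10.31 0.02 7.17
      vertex 1.15 6.09 7.17
    endloop
  endfacet
  facet normal 0.4458 -0.8952 0.0000
    outer loop
      vertex 10.31 0.02 0.00
      vertex 20.15 4.92 0.00
      vertex 20.15 4.92 7.17
    endloop
  endfacet
  facet normal 0.4458 -0.8952 0.0000
    outer loop
      vertex 10.31 0.02 0.00
      vertex 20.15 4.92 7.17
      vertex 10.31 0.02 7.17
    endloop
  endfacet
  facet normal 0.9981 -0.0619 0.0000
    outer loop
      vertex 20.15 4.92 0.00
      vertex 20.83 15.89 0.00
      vertex 20.83 15.89 7.17
    endloop
  endfacet
  facet normal 0.9981 -0.0619 0.0000
    outer loop
      vertex 20.15 4.92 0.00
      vertex 20.83 15.89 7.17
      vertex 20.15 4.92 7.17
    endloop
  endfacet
endsolid part

The G0 Z moves step by Δz≈1.43 mm. Every layer's G1 loop is the same polygon, so the solid is a straight extrusion of it from z=0 to z≈7.17. Closing with flat bottom and top caps and triangulating gives 20 facets — a regular 6-sided prism (a cylinder approximated with 6 flat sides), circumscribed radius ≈ 11 mm, height ≈ 7.17 mm.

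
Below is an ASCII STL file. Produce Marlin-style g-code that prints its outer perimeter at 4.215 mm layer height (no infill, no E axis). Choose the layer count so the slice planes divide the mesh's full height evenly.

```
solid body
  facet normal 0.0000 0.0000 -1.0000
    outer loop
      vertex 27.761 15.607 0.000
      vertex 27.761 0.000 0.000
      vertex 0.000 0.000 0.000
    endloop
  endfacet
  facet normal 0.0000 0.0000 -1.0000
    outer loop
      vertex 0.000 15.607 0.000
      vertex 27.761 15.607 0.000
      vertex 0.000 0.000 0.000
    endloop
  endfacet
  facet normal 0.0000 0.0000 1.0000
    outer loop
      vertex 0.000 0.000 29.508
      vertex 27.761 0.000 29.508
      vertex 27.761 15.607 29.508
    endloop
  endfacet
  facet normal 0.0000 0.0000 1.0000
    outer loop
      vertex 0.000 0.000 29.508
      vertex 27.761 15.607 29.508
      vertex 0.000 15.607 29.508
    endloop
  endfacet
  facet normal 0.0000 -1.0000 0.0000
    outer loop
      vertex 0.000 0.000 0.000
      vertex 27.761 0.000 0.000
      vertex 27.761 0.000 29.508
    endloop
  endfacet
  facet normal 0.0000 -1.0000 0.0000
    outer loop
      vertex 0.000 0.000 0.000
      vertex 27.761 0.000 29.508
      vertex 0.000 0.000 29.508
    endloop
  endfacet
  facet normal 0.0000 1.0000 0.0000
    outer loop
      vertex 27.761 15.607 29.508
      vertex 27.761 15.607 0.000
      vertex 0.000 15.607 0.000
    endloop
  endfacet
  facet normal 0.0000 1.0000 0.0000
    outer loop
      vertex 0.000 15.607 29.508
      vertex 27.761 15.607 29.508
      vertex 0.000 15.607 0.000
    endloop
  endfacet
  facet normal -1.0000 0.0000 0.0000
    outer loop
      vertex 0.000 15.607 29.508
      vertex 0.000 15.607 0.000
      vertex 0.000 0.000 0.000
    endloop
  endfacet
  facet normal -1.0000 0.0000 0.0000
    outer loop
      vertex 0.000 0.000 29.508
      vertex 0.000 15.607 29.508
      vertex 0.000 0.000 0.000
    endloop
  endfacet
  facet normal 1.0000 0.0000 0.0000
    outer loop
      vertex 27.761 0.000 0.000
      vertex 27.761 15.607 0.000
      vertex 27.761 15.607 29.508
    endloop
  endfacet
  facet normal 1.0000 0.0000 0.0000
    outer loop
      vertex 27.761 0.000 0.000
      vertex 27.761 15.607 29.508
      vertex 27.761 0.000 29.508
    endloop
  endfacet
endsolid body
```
; perimeter-only toolpath
G21 ; units = mm
G90 ; absolute positioning
G28 ; home
; layer 1
G0 Z4.215
G0 X0.000 Y0.000
G1 X27.761 Y0.000
G1 X27.761 Y15.607
G1 X0.000 Y15.607
G1 X0.000 Y0.000
; layer 2
G0 Z8.431
G0 X0.000 Y0.000
G1 X27.761 Y0.000
G1 X27.761 Y15.607
G1 X0.000 Y15.607
G1 X0.000 Y0.000
; layer 3
G0 Z12.646
G0 X0.000 Y0.000
G1 X27.761 Y0.000
G1 X27.761 Y15.607
G1 X0.000 Y15.607
G1 X0.000 Y0.000
; layer 4
G0 Z16.862
G0 X0.000 Y0.000
G1 X27.761 Y0.000
G1 X27.761 Y15.607
G1 X0.000 Y15.607
G1 X0.000 Y0.000
; layer 5
G0 Z21.077
G0 X0.000 Y0.000
G1 X27.761 Y0.000
G1 X27.761 Y15.607
G1 X0.000 Y15.607
G1 X0.000 Y0.000
; layer 6
G0 Z25.293
G0 X0.000 Y0.000
G1 X27.761 Y0.000
G1 X27.761 Y15.607
G1 X0.000 Y15.607
G1 X0.000 Y0.000
; layer 7
G0 Z29.508
G0 X0.000 Y0.000
G1 X27.761 Y0.000
G1 X27.761 Y15.607
G1 X0.000 Y15.607
G1 X0.000 Y0.000
M2 ; end

The solid is a rectangular box, roughly 27.8 × 15.6 mm footprint and 29.5 mm tall. Slicing at Δz = 4.215 mm — 7 equal slices spanning the solid's height, so layer i sits at z = i·h/7 — gives 7 non-empty perimeters. Each is a 4-segment closed polygon; G0 lifts to the layer z and rapids to the start vertex, then G1 traces the edges.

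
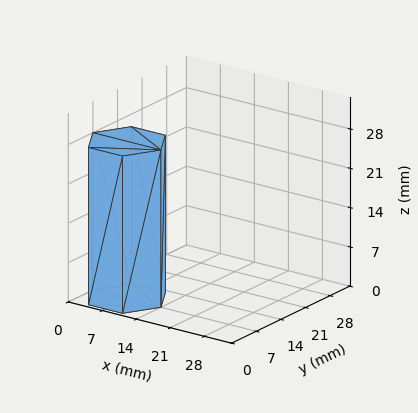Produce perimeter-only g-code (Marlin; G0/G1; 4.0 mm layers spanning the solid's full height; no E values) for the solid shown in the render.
Reading the render: the shape is a regular 6-sided prism (a cylinder approximated with 6 flat sides), circumscribed radius ≈ 7 mm, height ≈ 28 mm (dimensions read to the nearest mm from the axis ticks). For the g-code, the solid's height is divided into equal slices at the stated Δz and each level perimeter traced with G1 moves after a G0 lift.

; perimeter-only toolpath
G21 ; units = mm
G90 ; absolute positioning
G28 ; home
; layer 1
G0 Z4.0
G0 X14.0 Y7.0
G1 X10.5 Y13.1
G1 X3.5 Y13.1
G1 X0.0 Y7.0
G1 X3.5 Y0.9
G1 X10.5 Y0.9
G1 X14.0 Y7.0
; layer 2
G0 Z8.0
G0 X14.0 Y7.0
G1 X10.5 Y13.1
G1 X3.5 Y13.1
G1 X0.0 Y7.0
G1 X3.5 Y0.9
G1 X10.5 Y0.9
G1 X14.0 Y7.0
; layer 3
G0 Z12.0
G0 X14.0 Y7.0
G1 X10.5 Y13.1
G1 X3.5 Y13.1
G1 X0.0 Y7.0
G1 X3.5 Y0.9
G1 X10.5 Y0.9
G1 X14.0 Y7.0
; layer 4
G0 Z16.0
G0 X14.0 Y7.0
G1 X10.5 Y13.1
G1 X3.5 Y13.1
G1 X0.0 Y7.0
G1 X3.5 Y0.9
G1 X10.5 Y0.9
G1 X14.0 Y7.0
; layer 5
G0 Z20.0
G0 X14.0 Y7.0
G1 X10.5 Y13.1
G1 X3.5 Y13.1
G1 X0.0 Y7.0
G1 X3.5 Y0.9
G1 X10.5 Y0.9
G1 X14.0 Y7.0
; layer 6
G0 Z24.0
G0 X14.0 Y7.0
G1 X10.5 Y13.1
G1 X3.5 Y13.1
G1 X0.0 Y7.0
G1 X3.5 Y0.9
G1 X10.5 Y0.9
G1 X14.0 Y7.0
; layer 7
G0 Z28.0
G0 X14.0 Y7.0
G1 X10.5 Y13.1
G1 X3.5 Y13.1
G1 X0.0 Y7.0
G1 X3.5 Y0.9
G1 X10.5 Y0.9
G1 X14.0 Y7.0
M2 ; end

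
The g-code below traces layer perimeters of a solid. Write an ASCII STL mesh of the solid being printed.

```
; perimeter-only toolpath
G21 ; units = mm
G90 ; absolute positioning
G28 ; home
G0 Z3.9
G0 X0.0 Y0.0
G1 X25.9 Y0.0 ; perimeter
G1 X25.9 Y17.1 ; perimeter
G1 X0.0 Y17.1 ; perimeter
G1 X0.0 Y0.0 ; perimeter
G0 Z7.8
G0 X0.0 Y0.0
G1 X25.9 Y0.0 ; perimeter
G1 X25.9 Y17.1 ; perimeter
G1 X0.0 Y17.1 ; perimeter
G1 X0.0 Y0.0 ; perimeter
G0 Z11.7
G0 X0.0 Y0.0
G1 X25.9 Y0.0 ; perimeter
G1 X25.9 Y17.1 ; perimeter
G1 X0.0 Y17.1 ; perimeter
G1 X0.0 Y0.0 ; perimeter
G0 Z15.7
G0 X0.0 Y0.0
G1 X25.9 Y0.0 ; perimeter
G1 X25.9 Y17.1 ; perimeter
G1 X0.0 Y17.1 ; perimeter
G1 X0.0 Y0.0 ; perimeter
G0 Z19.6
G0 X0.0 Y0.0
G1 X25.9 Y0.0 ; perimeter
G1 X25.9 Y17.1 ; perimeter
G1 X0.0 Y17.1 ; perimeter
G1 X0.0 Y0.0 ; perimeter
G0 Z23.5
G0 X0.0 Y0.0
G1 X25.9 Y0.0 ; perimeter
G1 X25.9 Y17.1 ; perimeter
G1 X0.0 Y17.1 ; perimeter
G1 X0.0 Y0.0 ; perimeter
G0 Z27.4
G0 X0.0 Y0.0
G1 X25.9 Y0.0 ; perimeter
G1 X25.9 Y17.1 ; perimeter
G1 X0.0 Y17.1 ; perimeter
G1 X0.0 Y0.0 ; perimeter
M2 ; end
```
solid part
  facet normal 0.0000 0.0000 -1.0000
    outer loop
      vertex 25.9 17.1 0.0
      vertex 25.9 0.0 0.0
      vertex 0.0 0.0 0.0
    endloop
  endfacet
  facet normal 0.0000 0.0000 -1.0000
    outer loop
      vertex 0.0 17.1 0.0
      vertex 25.9 17.1 0.0
      vertex 0.0 0.0 0.0
    endloop
  endfacet
  facet normal 0.0000 0.0000 1.0000
    outer loop
      vertex 0.0 0.0 27.4
      vertex 25.9 0.0 27.4
      vertex 25.9 17.1 27.4
    endloop
  endfacet
  facet normal 0.0000 0.0000 1.0000
    outer loop
      vertex 0.0 0.0 27.4
      vertex 25.9 17.1 27.4
      vertex 0.0 17.1 27.4
    endloop
  endfacet
  facet normal 0.0000 -1.0000 0.0000
    outer loop
      vertex 0.0 0.0 0.0
      vertex 25.9 0.0 0.0
      vertex 25.9 0.0 27.4
    endloop
  endfacet
  facet normal 0.0000 -1.0000 0.0000
    outer loop
      vertex 0.0 0.0 0.0
      vertex 25.9 0.0 27.4
      vertex 0.0 0.0 27.4
    endloop
  endfacet
  facet normal 0.0000 1.0000 0.0000
    outer loop
      vertex 25.9 17.1 27.4
      vertex 25.9 17.1 0.0
      vertex 0.0 17.1 0.0
    endloop
  endfacet
  facet normal 0.0000 1.0000 0.0000
    outer loop
      vertex 0.0 17.1 27.4
      vertex 25.9 17.1 27.4
      vertex 0.0 17.1 0.0
    endloop
  endfacet
  facet normal -1.0000 0.0000 0.0000
    outer loop
      vertex 0.0 17.1 27.4
      vertex 0.0 17.1 0.0
      vertex 0.0 0.0 0.0
    endloop
  endfacet
  facet normal -1.0000 0.0000 0.0000
    outer loop
      vertex 0.0 0.0 27.4
      vertex 0.0 17.1 27.4
      vertex 0.0 0.0 0.0
    endloop
  endfacet
  facet normal 1.0000 0.0000 0.0000
    outer loop
      vertex 25.9 0.0 0.0
      vertex 25.9 17.1 0.0
      vertex 25.9 17.1 27.4
    endloop
  endfacet
  facet normal 1.0000 0.0000 0.0000
    outer loop
      vertex 25.9 0.0 0.0
      vertex 25.9 17.1 27.4
      vertex 25.9 0.0 27.4
    endloop
  endfacet
endsolid part

The G0 Z moves step by Δz≈3.9 mm. Every layer's G1 loop is the same polygon, so the solid is a straight extrusion of it from z=0 to z≈27.4. Closing with flat bottom and top caps and triangulating gives 12 facets — a rectangular box, roughly 25.9 × 17.1 mm footprint and 27.4 mm tall.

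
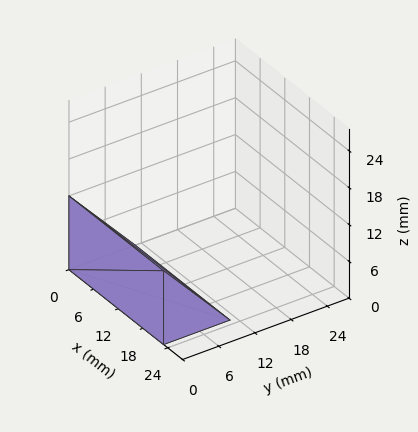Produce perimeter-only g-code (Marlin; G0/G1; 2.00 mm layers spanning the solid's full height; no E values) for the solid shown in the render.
Reading the render: the shape is a wedge (ramp): 23 × 11 mm base, rising to 12 mm along the y=0 edge and sloping linearly to z=0 at y=11 (dimensions read to the nearest mm from the axis ticks). For the g-code, the solid's height is divided into equal slices at the stated Δz and each level perimeter traced with G1 moves after a G0 lift.

; perimeter-only toolpath
G21 ; units = mm
G90 ; absolute positioning
G28 ; home
; layer 1
G0 Z2.00
G0 X0.00 Y0.00
G1 X23.00 Y0.00
G1 X23.00 Y9.17
G1 X0.00 Y9.17
G1 X0.00 Y0.00
; layer 2
G0 Z4.00
G0 X0.00 Y0.00
G1 X23.00 Y0.00
G1 X23.00 Y7.33
G1 X0.00 Y7.33
G1 X0.00 Y0.00
; layer 3
G0 Z6.00
G0 X0.00 Y0.00
G1 X23.00 Y0.00
G1 X23.00 Y5.50
G1 X0.00 Y5.50
G1 X0.00 Y0.00
; layer 4
G0 Z8.00
G0 X0.00 Y0.00
G1 X23.00 Y0.00
G1 X23.00 Y3.67
G1 X0.00 Y3.67
G1 X0.00 Y0.00
; layer 5
G0 Z10.00
G0 X0.00 Y0.00
G1 X23.00 Y0.00
G1 X23.00 Y1.83
G1 X0.00 Y1.83
G1 X0.00 Y0.00
M2 ; end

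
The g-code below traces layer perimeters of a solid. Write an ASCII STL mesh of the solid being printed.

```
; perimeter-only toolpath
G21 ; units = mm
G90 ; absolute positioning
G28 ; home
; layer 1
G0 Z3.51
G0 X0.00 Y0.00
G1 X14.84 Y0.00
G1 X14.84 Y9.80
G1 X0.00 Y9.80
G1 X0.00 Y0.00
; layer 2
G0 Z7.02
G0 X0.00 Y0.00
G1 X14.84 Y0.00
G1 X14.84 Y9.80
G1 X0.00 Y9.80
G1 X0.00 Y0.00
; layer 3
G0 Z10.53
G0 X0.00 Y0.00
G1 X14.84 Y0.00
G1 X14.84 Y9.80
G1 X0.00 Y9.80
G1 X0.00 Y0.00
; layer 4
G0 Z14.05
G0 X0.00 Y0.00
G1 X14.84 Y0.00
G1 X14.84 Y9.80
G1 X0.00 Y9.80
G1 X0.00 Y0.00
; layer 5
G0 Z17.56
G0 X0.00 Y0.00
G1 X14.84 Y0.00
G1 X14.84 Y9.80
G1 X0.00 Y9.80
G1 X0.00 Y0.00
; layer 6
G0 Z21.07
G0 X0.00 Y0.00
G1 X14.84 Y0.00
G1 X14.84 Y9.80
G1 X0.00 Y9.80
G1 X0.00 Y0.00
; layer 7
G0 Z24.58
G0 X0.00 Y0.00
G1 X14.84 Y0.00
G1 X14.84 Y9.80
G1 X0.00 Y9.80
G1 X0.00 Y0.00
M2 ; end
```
solid part
  facet normal 0.0000 0.0000 -1.0000
    outer loop
      vertex 14.84 9.80 0.00
      vertex 14.84 0.00 0.00
      vertex 0.00 0.00 0.00
    endloop
  endfacet
  facet normal 0.0000 0.0000 -1.0000
    outer loop
      vertex 0.00 9.80 0.00
      vertex 14.84 9.80 0.00
      vertex 0.00 0.00 0.00
    endloop
  endfacet
  facet normal 0.0000 0.0000 1.0000
    outer loop
      vertex 0.00 0.00 24.58
      vertex 14.84 0.00 24.58
      vertex 14.84 9.80 24.58
    endloop
  endfacet
  facet normal 0.0000 0.0000 1.0000
    outer loop
      vertex 0.00 0.00 24.58
      vertex 14.84 9.80 24.58
      vertex 0.00 9.80 24.58
    endloop
  endfacet
  facet normal 0.0000 -1.0000 0.0000
    outer loop
      vertex 0.00 0.00 0.00
      vertex 14.84 0.00 0.00
      vertex 14.84 0.00 24.58
    endloop
  endfacet
  facet normal 0.0000 -1.0000 0.0000
    outer loop
      vertex 0.00 0.00 0.00
      vertex 14.84 0.00 24.58
      vertex 0.00 0.00 24.58
    endloop
  endfacet
  facet normal 0.0000 1.0000 0.0000
    outer loop
      vertex 14.84 9.80 24.58
      vertex 14.84 9.80 0.00
      vertex 0.00 9.80 0.00
    endloop
  endfacet
  facet normal 0.0000 1.0000 0.0000
    outer loop
      vertex 0.00 9.80 24.58
      vertex 14.84 9.80 24.58
      vertex 0.00 9.80 0.00
    endloop
  endfacet
  facet normal -1.0000 0.0000 0.0000
    outer loop
      vertex 0.00 9.80 24.58
      vertex 0.00 9.80 0.00
      vertex 0.00 0.00 0.00
    endloop
  endfacet
  facet normal -1.0000 0.0000 0.0000
    outer loop
      vertex 0.00 0.00 24.58
      vertex 0.00 9.80 24.58
      vertex 0.00 0.00 0.00
    endloop
  endfacet
  facet normal 1.0000 0.0000 0.0000
    outer loop
      vertex 14.84 0.00 0.00
      vertex 14.84 9.80 0.00
      vertex 14.84 9.80 24.58
    endloop
  endfacet
  facet normal 1.0000 0.0000 0.0000
    outer loop
      vertex 14.84 0.00 0.00
      vertex 14.84 9.80 24.58
      vertex 14.84 0.00 24.58
    endloop
  endfacet
endsolid part

The G0 Z moves step by Δz≈3.51 mm. Every layer's G1 loop is the same polygon, so the solid is a straight extrusion of it from z=0 to z≈24.6. Closing with flat bottom and top caps and triangulating gives 12 facets — a rectangular box, roughly 14.8 × 9.8 mm footprint and 24.6 mm tall.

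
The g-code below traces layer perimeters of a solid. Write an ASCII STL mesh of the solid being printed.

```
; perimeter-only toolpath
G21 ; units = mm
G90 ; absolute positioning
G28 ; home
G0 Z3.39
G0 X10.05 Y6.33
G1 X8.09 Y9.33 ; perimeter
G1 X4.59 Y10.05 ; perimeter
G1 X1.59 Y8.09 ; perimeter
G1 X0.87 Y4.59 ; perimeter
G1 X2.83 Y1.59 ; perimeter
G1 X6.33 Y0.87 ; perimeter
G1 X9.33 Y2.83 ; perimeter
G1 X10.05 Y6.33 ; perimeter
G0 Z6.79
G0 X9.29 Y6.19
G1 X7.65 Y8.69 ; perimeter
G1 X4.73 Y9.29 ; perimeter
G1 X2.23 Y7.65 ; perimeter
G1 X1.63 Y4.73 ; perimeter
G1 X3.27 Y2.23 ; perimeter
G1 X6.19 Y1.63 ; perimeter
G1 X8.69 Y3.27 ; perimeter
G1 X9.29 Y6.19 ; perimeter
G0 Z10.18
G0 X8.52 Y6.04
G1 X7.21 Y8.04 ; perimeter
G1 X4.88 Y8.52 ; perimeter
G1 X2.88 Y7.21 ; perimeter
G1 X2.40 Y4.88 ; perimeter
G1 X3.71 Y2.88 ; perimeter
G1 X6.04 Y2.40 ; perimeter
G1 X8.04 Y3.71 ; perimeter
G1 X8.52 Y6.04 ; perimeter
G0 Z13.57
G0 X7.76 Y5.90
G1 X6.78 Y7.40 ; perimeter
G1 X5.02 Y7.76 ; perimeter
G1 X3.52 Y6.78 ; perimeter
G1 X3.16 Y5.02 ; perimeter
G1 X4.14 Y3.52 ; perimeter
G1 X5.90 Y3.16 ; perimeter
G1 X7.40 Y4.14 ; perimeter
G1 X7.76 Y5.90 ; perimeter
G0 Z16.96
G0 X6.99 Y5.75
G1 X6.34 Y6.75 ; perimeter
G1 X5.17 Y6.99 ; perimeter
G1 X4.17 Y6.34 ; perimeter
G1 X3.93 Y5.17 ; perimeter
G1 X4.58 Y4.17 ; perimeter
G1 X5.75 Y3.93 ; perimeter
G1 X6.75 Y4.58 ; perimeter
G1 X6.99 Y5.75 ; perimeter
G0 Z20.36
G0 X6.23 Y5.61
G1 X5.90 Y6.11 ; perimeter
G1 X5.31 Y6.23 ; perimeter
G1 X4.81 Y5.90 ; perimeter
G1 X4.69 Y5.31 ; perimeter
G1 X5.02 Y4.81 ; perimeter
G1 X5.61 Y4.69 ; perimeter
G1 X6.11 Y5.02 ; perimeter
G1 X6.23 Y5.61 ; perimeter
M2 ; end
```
solid part
  facet normal 0.0000 0.0000 -1.0000
    outer loop
      vertex 4.44 10.82 0.00
      vertex 8.53 9.98 0.00
      vertex 10.82 6.48 0.00
    endloop
  endfacet
  facet normal 0.0000 0.0000 -1.0000
    outer loop
      vertex 0.94 8.53 0.00
      vertex 4.44 10.82 0.00
      vertex 10.82 6.48 0.00
    endloop
  endfacet
  facet normal 0.0000 0.0000 -1.0000
    outer loop
      vertex 0.10 4.44 0.00
      vertex 0.94 8.53 0.00
      vertex 10.82 6.48 0.00
    endloop
  endfacet
  facet normal 0.0000 0.0000 -1.0000
    outer loop
      vertex 2.39 0.94 0.00
      vertex 0.10 4.44 0.00
      vertex 10.82 6.48 0.00
    endloop
  endfacet
  facet normal 0.0000 0.0000 -1.0000
    outer loop
      vertex 6.48 0.10 0.00
      vertex 2.39 0.94 0.00
      vertex 10.82 6.48 0.00
    endloop
  endfacet
  facet normal 0.0000 0.0000 -1.0000
    outer loop
      vertex 9.98 2.39 0.00
      vertex 6.48 0.10 0.00
      vertex 10.82 6.48 0.00
    endloop
  endfacet
  facet normal 0.8185 0.5356 0.2077
    outer loop
      vertex 10.82 6.48 0.00
      vertex 8.53 9.98 0.00
      vertex 5.46 5.46 23.75
    endloop
  endfacet
  facet normal 0.1968 0.9582 0.2078
    outer loop
      vertex 8.53 9.98 0.00
      vertex 4.44 10.82 0.00
      vertex 5.46 5.46 23.75
    endloop
  endfacet
  facet normal -0.5356 0.8185 0.2077
    outer loop
      vertex 4.44 10.82 0.00
      vertex 0.94 8.53 0.00
      vertex 5.46 5.46 23.75
    endloop
  endfacet
  facet normal -0.9582 0.1968 0.2078
    outer loop
      vertex 0.94 8.53 0.00
      vertex 0.10 4.44 0.00
      vertex 5.46 5.46 23.75
    endloop
  endfacet
  facet normal -0.8185 -0.5356 0.2077
    outer loop
      vertex 0.10 4.44 0.00
      vertex 2.39 0.94 0.00
      vertex 5.46 5.46 23.75
    endloop
  endfacet
  facet normal -0.1968 -0.9582 0.2078
    outer loop
      vertex 2.39 0.94 0.00
      vertex 6.48 0.10 0.00
      vertex 5.46 5.46 23.75
    endloop
  endfacet
  facet normal 0.5356 -0.8185 0.2077
    outer loop
      vertex 6.48 0.10 0.00
      vertex 9.98 2.39 0.00
      vertex 5.46 5.46 23.75
    endloop
  endfacet
  facet normal 0.9582 -0.1968 0.2078
    outer loop
      vertex 9.98 2.39 0.00
      vertex 10.82 6.48 0.00
      vertex 5.46 5.46 23.75
    endloop
  endfacet
endsolid part

The G0 Z moves step by Δz≈3.39 mm. The G1 loops shrink linearly with z, so the solid tapers from its base footprint up to z≈23.8. Closing with a flat bottom cap and the tapered top and triangulating gives 14 facets — a regular 8-sided pyramid, base circumscribed radius ≈ 5.46 mm, apex at z ≈ 23.8 mm.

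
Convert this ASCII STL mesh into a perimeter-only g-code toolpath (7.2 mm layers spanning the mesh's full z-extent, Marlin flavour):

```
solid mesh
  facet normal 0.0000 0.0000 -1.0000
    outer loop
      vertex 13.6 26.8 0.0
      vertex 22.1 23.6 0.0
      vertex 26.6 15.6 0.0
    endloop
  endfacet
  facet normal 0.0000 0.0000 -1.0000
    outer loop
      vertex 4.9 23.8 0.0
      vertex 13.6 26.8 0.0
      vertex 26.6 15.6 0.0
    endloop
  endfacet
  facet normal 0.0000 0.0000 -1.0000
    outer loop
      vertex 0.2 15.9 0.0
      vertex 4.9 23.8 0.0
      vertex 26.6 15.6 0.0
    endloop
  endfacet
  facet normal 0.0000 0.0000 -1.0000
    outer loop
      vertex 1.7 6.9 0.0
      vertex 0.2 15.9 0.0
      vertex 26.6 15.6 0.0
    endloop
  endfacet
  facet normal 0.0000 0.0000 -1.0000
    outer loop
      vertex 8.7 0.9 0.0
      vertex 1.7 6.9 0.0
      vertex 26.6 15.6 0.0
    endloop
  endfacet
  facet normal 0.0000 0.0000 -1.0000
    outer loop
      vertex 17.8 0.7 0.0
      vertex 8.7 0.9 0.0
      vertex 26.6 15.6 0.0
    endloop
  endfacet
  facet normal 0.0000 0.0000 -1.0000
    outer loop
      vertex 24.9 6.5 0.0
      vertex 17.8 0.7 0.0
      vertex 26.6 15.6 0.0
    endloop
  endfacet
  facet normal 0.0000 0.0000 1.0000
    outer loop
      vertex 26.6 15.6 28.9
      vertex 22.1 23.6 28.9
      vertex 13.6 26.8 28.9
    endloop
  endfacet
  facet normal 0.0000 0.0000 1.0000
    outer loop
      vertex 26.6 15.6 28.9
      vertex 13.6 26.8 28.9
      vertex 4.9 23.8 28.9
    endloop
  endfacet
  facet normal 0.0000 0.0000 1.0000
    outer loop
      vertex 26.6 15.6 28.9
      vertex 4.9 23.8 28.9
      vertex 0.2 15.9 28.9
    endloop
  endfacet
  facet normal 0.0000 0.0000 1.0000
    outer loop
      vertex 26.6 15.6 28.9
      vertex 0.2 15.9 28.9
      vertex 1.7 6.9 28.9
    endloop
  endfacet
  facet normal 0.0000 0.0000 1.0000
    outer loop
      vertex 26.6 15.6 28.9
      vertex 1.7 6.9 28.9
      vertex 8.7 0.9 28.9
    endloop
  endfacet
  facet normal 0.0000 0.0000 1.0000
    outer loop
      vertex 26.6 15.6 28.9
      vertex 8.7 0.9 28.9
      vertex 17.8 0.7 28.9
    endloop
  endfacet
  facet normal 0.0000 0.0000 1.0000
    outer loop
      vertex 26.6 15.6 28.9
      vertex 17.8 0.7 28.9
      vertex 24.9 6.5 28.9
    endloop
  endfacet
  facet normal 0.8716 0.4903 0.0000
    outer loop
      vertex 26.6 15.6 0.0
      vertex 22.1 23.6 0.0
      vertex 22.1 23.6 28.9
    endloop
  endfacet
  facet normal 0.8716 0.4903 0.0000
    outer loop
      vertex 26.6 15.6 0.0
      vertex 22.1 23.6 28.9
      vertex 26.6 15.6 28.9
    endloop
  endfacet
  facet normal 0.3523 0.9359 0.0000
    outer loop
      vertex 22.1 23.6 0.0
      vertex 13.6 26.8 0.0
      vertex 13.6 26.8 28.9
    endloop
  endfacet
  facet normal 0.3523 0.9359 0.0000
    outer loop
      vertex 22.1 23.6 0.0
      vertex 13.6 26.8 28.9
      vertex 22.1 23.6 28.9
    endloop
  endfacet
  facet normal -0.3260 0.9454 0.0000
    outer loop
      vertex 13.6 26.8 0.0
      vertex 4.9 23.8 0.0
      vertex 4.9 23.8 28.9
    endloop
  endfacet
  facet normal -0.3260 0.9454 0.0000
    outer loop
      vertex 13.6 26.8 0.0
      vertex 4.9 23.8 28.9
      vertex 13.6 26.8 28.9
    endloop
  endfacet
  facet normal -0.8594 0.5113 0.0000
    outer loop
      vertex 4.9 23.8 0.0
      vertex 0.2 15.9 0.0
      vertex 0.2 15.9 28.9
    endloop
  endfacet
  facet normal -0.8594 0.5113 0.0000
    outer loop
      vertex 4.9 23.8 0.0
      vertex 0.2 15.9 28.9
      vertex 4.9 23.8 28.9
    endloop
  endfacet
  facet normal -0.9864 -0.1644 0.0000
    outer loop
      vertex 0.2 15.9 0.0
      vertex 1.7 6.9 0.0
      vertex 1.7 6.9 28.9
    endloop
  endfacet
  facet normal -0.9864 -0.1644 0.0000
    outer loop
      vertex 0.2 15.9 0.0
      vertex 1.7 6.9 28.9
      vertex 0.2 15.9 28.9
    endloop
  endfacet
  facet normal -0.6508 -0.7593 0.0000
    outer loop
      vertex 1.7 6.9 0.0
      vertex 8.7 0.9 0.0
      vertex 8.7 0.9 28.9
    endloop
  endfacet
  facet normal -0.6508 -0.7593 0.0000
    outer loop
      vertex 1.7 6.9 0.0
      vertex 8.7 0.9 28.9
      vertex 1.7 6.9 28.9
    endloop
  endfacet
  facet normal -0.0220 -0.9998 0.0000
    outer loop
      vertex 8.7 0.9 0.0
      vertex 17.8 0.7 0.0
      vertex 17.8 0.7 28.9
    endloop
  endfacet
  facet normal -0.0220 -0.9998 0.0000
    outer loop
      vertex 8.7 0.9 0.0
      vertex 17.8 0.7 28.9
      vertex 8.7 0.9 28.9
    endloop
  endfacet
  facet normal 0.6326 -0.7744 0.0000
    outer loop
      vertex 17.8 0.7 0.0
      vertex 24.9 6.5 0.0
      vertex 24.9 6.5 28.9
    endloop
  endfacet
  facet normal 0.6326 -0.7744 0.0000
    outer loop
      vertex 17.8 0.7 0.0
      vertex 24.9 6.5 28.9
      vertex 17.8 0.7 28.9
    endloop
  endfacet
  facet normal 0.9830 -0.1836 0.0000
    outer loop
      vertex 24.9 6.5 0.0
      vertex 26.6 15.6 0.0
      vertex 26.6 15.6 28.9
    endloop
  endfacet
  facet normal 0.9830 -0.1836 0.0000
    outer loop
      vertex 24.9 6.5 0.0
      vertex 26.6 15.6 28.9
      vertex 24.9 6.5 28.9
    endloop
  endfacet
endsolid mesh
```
; perimeter-only toolpath
G21 ; units = mm
G90 ; absolute positioning
G28 ; home
; layer 1
G0 Z7.2
G0 X26.6 Y15.6
G1 X22.1 Y23.6
G1 X13.6 Y26.8
G1 X4.9 Y23.8
G1 X0.2 Y15.9
G1 X1.7 Y6.9
G1 X8.7 Y0.9
G1 X17.8 Y0.7
G1 X24.9 Y6.5
G1 X26.6 Y15.6
; layer 2
G0 Z14.4
G0 X26.6 Y15.6
G1 X22.1 Y23.6
G1 X13.6 Y26.8
G1 X4.9 Y23.8
G1 X0.2 Y15.9
G1 X1.7 Y6.9
G1 X8.7 Y0.9
G1 X17.8 Y0.7
G1 X24.9 Y6.5
G1 X26.6 Y15.6
; layer 3
G0 Z21.7
G0 X26.6 Y15.6
G1 X22.1 Y23.6
G1 X13.6 Y26.8
G1 X4.9 Y23.8
G1 X0.2 Y15.9
G1 X1.7 Y6.9
G1 X8.7 Y0.9
G1 X17.8 Y0.7
G1 X24.9 Y6.5
G1 X26.6 Y15.6
; layer 4
G0 Z28.9
G0 X26.6 Y15.6
G1 X22.1 Y23.6
G1 X13.6 Y26.8
G1 X4.9 Y23.8
G1 X0.2 Y15.9
G1 X1.7 Y6.9
G1 X8.7 Y0.9
G1 X17.8 Y0.7
G1 X24.9 Y6.5
G1 X26.6 Y15.6
M2 ; end

The solid is a regular 9-sided prism (a cylinder approximated with 9 flat sides), circumscribed radius ≈ 13.4 mm, height ≈ 28.9 mm. Slicing at Δz = 7.2 mm — 4 equal slices spanning the solid's height, so layer i sits at z = i·h/4 — gives 4 non-empty perimeters. Each is a 9-segment closed polygon; G0 lifts to the layer z and rapids to the start vertex, then G1 traces the edges.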